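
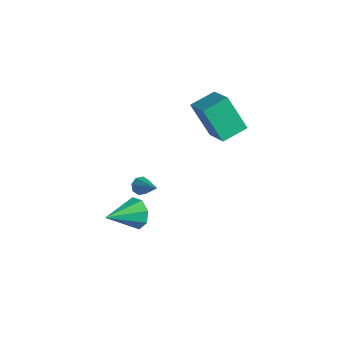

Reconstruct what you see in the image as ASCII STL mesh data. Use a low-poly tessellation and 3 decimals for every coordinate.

solid 
facet normal 0.125 0.899 -0.420
outer loop
vertex 0.881 -2.836 -1.642
vertex 0.221 -3.018 -2.227
vertex 0.261 -2.642 -1.411
endloop
endfacet
facet normal 0.336 -0.046 0.941
outer loop
vertex 0.881 -2.836 -1.642
vertex 0.261 -2.642 -1.411
vertex -0.021 -4.762 -1.413
endloop
endfacet
facet normal 0.125 0.899 -0.420
outer loop
vertex 0.261 -2.642 -1.411
vertex 0.221 -3.018 -2.227
vertex -0.381 -2.668 -1.658
endloop
endfacet
facet normal -0.360 0.047 0.932
outer loop
vertex 0.261 -2.642 -1.411
vertex -0.381 -2.668 -1.658
vertex -0.021 -4.762 -1.413
endloop
endfacet
facet normal 0.125 0.899 -0.420
outer loop
vertex -0.381 -2.668 -1.658
vertex 0.221 -3.018 -2.227
vertex -0.671 -2.899 -2.238
endloop
endfacet
facet normal -0.875 -0.095 0.475
outer loop
vertex -0.381 -2.668 -1.658
vertex -0.671 -2.899 -2.238
vertex -0.021 -4.762 -1.413
endloop
endfacet
facet normal 0.125 0.899 -0.420
outer loop
vertex -0.671 -2.899 -2.238
vertex 0.221 -3.018 -2.227
vertex -0.438 -3.2 -2.813
endloop
endfacet
facet normal -0.907 -0.389 -0.164
outer loop
vertex -0.671 -2.899 -2.238
vertex -0.438 -3.2 -2.813
vertex -0.021 -4.762 -1.413
endloop
endfacet
facet normal 0.125 0.899 -0.420
outer loop
vertex -0.438 -3.2 -2.813
vertex 0.221 -3.018 -2.227
vertex 0.181 -3.394 -3.044
endloop
endfacet
facet normal -0.435 -0.663 -0.610
outer loop
vertex -0.438 -3.2 -2.813
vertex 0.181 -3.394 -3.044
vertex -0.021 -4.762 -1.413
endloop
endfacet
facet normal 0.125 0.899 -0.420
outer loop
vertex 0.181 -3.394 -3.044
vertex 0.221 -3.018 -2.227
vertex 0.824 -3.368 -2.797
endloop
endfacet
facet normal 0.261 -0.755 -0.601
outer loop
vertex 0.181 -3.394 -3.044
vertex 0.824 -3.368 -2.797
vertex -0.021 -4.762 -1.413
endloop
endfacet
facet normal 0.125 0.899 -0.420
outer loop
vertex 0.824 -3.368 -2.797
vertex 0.221 -3.018 -2.227
vertex 1.113 -3.137 -2.216
endloop
endfacet
facet normal 0.777 -0.613 -0.143
outer loop
vertex 0.824 -3.368 -2.797
vertex 1.113 -3.137 -2.216
vertex -0.021 -4.762 -1.413
endloop
endfacet
facet normal 0.125 0.899 -0.421
outer loop
vertex 1.113 -3.137 -2.216
vertex 0.221 -3.018 -2.227
vertex 0.881 -2.836 -1.642
endloop
endfacet
facet normal 0.808 -0.320 0.494
outer loop
vertex 1.113 -3.137 -2.216
vertex 0.881 -2.836 -1.642
vertex -0.021 -4.762 -1.413
endloop
endfacet
facet normal -0.793 0.111 -0.599
outer loop
vertex 0.355 -2.929 -0.667
vertex 0.149 -2.59 -0.331
vertex 0.465 -2.554 -0.743
endloop
endfacet
facet normal 0.744 -0.335 -0.578
outer loop
vertex 0.355 -2.929 -0.667
vertex 0.465 -2.554 -0.743
vertex 1.451 -2.77 0.651
endloop
endfacet
facet normal -0.793 0.110 -0.599
outer loop
vertex 0.465 -2.554 -0.743
vertex 0.149 -2.59 -0.331
vertex 0.389 -2.2 -0.577
endloop
endfacet
facet normal 0.777 0.396 -0.489
outer loop
vertex 0.465 -2.554 -0.743
vertex 0.389 -2.2 -0.577
vertex 1.451 -2.77 0.651
endloop
endfacet
facet normal -0.793 0.110 -0.599
outer loop
vertex 0.389 -2.2 -0.577
vertex 0.149 -2.59 -0.331
vertex 0.173 -2.074 -0.268
endloop
endfacet
facet normal 0.487 0.873 -0.016
outer loop
vertex 0.389 -2.2 -0.577
vertex 0.173 -2.074 -0.268
vertex 1.451 -2.77 0.651
endloop
endfacet
facet normal -0.794 0.110 -0.598
outer loop
vertex 0.173 -2.074 -0.268
vertex 0.149 -2.59 -0.331
vertex -0.057 -2.25 0.005
endloop
endfacet
facet normal 0.042 0.823 0.566
outer loop
vertex 0.173 -2.074 -0.268
vertex -0.057 -2.25 0.005
vertex 1.451 -2.77 0.651
endloop
endfacet
facet normal -0.794 0.110 -0.598
outer loop
vertex -0.057 -2.25 0.005
vertex 0.149 -2.59 -0.331
vertex -0.166 -2.625 0.081
endloop
endfacet
facet normal -0.298 0.272 0.915
outer loop
vertex -0.057 -2.25 0.005
vertex -0.166 -2.625 0.081
vertex 1.451 -2.77 0.651
endloop
endfacet
facet normal -0.794 0.110 -0.598
outer loop
vertex -0.166 -2.625 0.081
vertex 0.149 -2.59 -0.331
vertex -0.091 -2.979 -0.084
endloop
endfacet
facet normal -0.332 -0.455 0.826
outer loop
vertex -0.166 -2.625 0.081
vertex -0.091 -2.979 -0.084
vertex 1.451 -2.77 0.651
endloop
endfacet
facet normal -0.794 0.110 -0.598
outer loop
vertex -0.091 -2.979 -0.084
vertex 0.149 -2.59 -0.331
vertex 0.125 -3.105 -0.394
endloop
endfacet
facet normal -0.041 -0.935 0.352
outer loop
vertex -0.091 -2.979 -0.084
vertex 0.125 -3.105 -0.394
vertex 1.451 -2.77 0.651
endloop
endfacet
facet normal -0.794 0.110 -0.598
outer loop
vertex 0.125 -3.105 -0.394
vertex 0.149 -2.59 -0.331
vertex 0.355 -2.929 -0.667
endloop
endfacet
facet normal 0.405 -0.885 -0.230
outer loop
vertex 0.125 -3.105 -0.394
vertex 0.355 -2.929 -0.667
vertex 1.451 -2.77 0.651
endloop
endfacet
facet normal -0.780 0.323 -0.536
outer loop
vertex -0.045 0.864 3.557
vertex 0.26 2.184 3.908
vertex 1.145 1.025 1.92
endloop
endfacet
facet normal -0.217 -0.943 -0.251
outer loop
vertex 2.62 0.416 2.932
vertex -0.045 0.864 3.557
vertex 1.145 1.025 1.92
endloop
endfacet
facet normal -0.781 0.322 -0.535
outer loop
vertex 1.145 1.025 1.92
vertex 0.26 2.184 3.908
vertex 1.45 2.346 2.271
endloop
endfacet
facet normal 0.586 0.079 -0.806
outer loop
vertex 1.45 2.346 2.271
vertex 2.62 0.416 2.932
vertex 1.145 1.025 1.92
endloop
endfacet
facet normal -0.586 -0.079 0.806
outer loop
vertex -0.045 0.864 3.557
vertex 1.735 1.575 4.92
vertex 0.26 2.184 3.908
endloop
endfacet
facet normal -0.218 -0.943 -0.251
outer loop
vertex 1.43 0.254 4.569
vertex -0.045 0.864 3.557
vertex 2.62 0.416 2.932
endloop
endfacet
facet normal -0.586 -0.079 0.806
outer loop
vertex 1.43 0.254 4.569
vertex 1.735 1.575 4.92
vertex -0.045 0.864 3.557
endloop
endfacet
facet normal 0.217 0.943 0.251
outer loop
vertex 0.26 2.184 3.908
vertex 1.735 1.575 4.92
vertex 1.45 2.346 2.271
endloop
endfacet
facet normal 0.586 0.079 -0.806
outer loop
vertex 2.925 1.736 3.283
vertex 2.62 0.416 2.932
vertex 1.45 2.346 2.271
endloop
endfacet
facet normal 0.218 0.943 0.251
outer loop
vertex 1.45 2.346 2.271
vertex 1.735 1.575 4.92
vertex 2.925 1.736 3.283
endloop
endfacet
facet normal 0.780 -0.323 0.535
outer loop
vertex 2.925 1.736 3.283
vertex 1.43 0.254 4.569
vertex 2.62 0.416 2.932
endloop
endfacet
facet normal 0.780 -0.323 0.536
outer loop
vertex 1.735 1.575 4.92
vertex 1.43 0.254 4.569
vertex 2.925 1.736 3.283
endloop
endfacet

endsolid


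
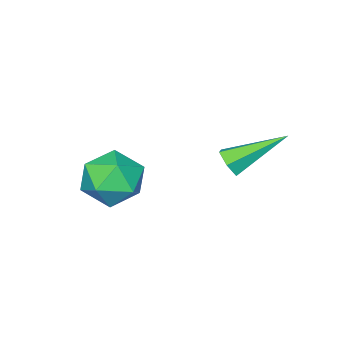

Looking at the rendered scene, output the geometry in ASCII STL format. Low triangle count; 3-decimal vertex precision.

solid 
facet normal -0.187 0.824 0.535
outer loop
vertex 1.851 0.043 -0.005
vertex 0.934 -0.446 0.427
vertex 1.928 -0.556 0.944
endloop
endfacet
facet normal 0.514 0.744 0.428
outer loop
vertex 1.851 0.043 -0.005
vertex 1.928 -0.556 0.944
vertex 2.722 -0.65 0.153
endloop
endfacet
facet normal 0.629 0.727 -0.276
outer loop
vertex 1.851 0.043 -0.005
vertex 2.722 -0.65 0.153
vertex 2.22 -0.598 -0.853
endloop
endfacet
facet normal -0.002 0.797 -0.604
outer loop
vertex 1.851 0.043 -0.005
vertex 2.22 -0.598 -0.853
vertex 1.115 -0.472 -0.683
endloop
endfacet
facet normal -0.505 0.857 -0.102
outer loop
vertex 1.851 0.043 -0.005
vertex 1.115 -0.472 -0.683
vertex 0.934 -0.446 0.427
endloop
endfacet
facet normal 0.708 0.112 0.697
outer loop
vertex 2.722 -0.65 0.153
vertex 1.928 -0.556 0.944
vertex 2.345 -1.568 0.683
endloop
endfacet
facet normal -0.427 0.242 0.872
outer loop
vertex 1.928 -0.556 0.944
vertex 0.934 -0.446 0.427
vertex 1.24 -1.442 0.853
endloop
endfacet
facet normal -0.942 0.294 -0.161
outer loop
vertex 0.934 -0.446 0.427
vertex 1.115 -0.472 -0.683
vertex 0.738 -1.39 -0.153
endloop
endfacet
facet normal -0.127 0.198 -0.972
outer loop
vertex 1.115 -0.472 -0.683
vertex 2.22 -0.598 -0.853
vertex 1.532 -1.484 -0.944
endloop
endfacet
facet normal 0.893 0.086 -0.441
outer loop
vertex 2.22 -0.598 -0.853
vertex 2.722 -0.65 0.153
vertex 2.526 -1.594 -0.427
endloop
endfacet
facet normal 0.002 -0.797 0.604
outer loop
vertex 1.609 -2.083 0.005
vertex 2.345 -1.568 0.683
vertex 1.24 -1.442 0.853
endloop
endfacet
facet normal -0.629 -0.727 0.276
outer loop
vertex 1.609 -2.083 0.005
vertex 1.24 -1.442 0.853
vertex 0.738 -1.39 -0.153
endloop
endfacet
facet normal -0.514 -0.744 -0.428
outer loop
vertex 1.609 -2.083 0.005
vertex 0.738 -1.39 -0.153
vertex 1.532 -1.484 -0.944
endloop
endfacet
facet normal 0.187 -0.824 -0.535
outer loop
vertex 1.609 -2.083 0.005
vertex 1.532 -1.484 -0.944
vertex 2.526 -1.594 -0.427
endloop
endfacet
facet normal 0.505 -0.857 0.102
outer loop
vertex 1.609 -2.083 0.005
vertex 2.526 -1.594 -0.427
vertex 2.345 -1.568 0.683
endloop
endfacet
facet normal 0.127 -0.198 0.972
outer loop
vertex 1.24 -1.442 0.853
vertex 2.345 -1.568 0.683
vertex 1.928 -0.556 0.944
endloop
endfacet
facet normal -0.893 -0.086 0.441
outer loop
vertex 0.738 -1.39 -0.153
vertex 1.24 -1.442 0.853
vertex 0.934 -0.446 0.427
endloop
endfacet
facet normal -0.708 -0.112 -0.697
outer loop
vertex 1.532 -1.484 -0.944
vertex 0.738 -1.39 -0.153
vertex 1.115 -0.472 -0.683
endloop
endfacet
facet normal 0.427 -0.242 -0.872
outer loop
vertex 2.526 -1.594 -0.427
vertex 1.532 -1.484 -0.944
vertex 2.22 -0.598 -0.853
endloop
endfacet
facet normal 0.942 -0.294 0.161
outer loop
vertex 2.345 -1.568 0.683
vertex 2.526 -1.594 -0.427
vertex 2.722 -0.65 0.153
endloop
endfacet
facet normal 0.701 -0.508 -0.501
outer loop
vertex -0.667 1.148 1.127
vertex -0.908 1.319 0.616
vertex -0.488 1.648 0.87
endloop
endfacet
facet normal 0.461 0.269 0.845
outer loop
vertex -0.667 1.148 1.127
vertex -0.488 1.648 0.87
vertex -2.372 2.381 1.664
endloop
endfacet
facet normal 0.701 -0.508 -0.501
outer loop
vertex -0.488 1.648 0.87
vertex -0.908 1.319 0.616
vertex -0.729 1.819 0.359
endloop
endfacet
facet normal 0.402 0.909 0.115
outer loop
vertex -0.488 1.648 0.87
vertex -0.729 1.819 0.359
vertex -2.372 2.381 1.664
endloop
endfacet
facet normal 0.700 -0.508 -0.501
outer loop
vertex -0.729 1.819 0.359
vertex -0.908 1.319 0.616
vertex -1.148 1.491 0.106
endloop
endfacet
facet normal -0.225 0.759 -0.611
outer loop
vertex -0.729 1.819 0.359
vertex -1.148 1.491 0.106
vertex -2.372 2.381 1.664
endloop
endfacet
facet normal 0.700 -0.508 -0.501
outer loop
vertex -1.148 1.491 0.106
vertex -0.908 1.319 0.616
vertex -1.327 0.991 0.363
endloop
endfacet
facet normal -0.794 -0.028 -0.608
outer loop
vertex -1.148 1.491 0.106
vertex -1.327 0.991 0.363
vertex -2.372 2.381 1.664
endloop
endfacet
facet normal 0.700 -0.508 -0.501
outer loop
vertex -1.327 0.991 0.363
vertex -0.908 1.319 0.616
vertex -1.086 0.819 0.874
endloop
endfacet
facet normal -0.735 -0.667 0.122
outer loop
vertex -1.327 0.991 0.363
vertex -1.086 0.819 0.874
vertex -2.372 2.381 1.664
endloop
endfacet
facet normal 0.701 -0.508 -0.501
outer loop
vertex -1.086 0.819 0.874
vertex -0.908 1.319 0.616
vertex -0.667 1.148 1.127
endloop
endfacet
facet normal -0.107 -0.517 0.849
outer loop
vertex -1.086 0.819 0.874
vertex -0.667 1.148 1.127
vertex -2.372 2.381 1.664
endloop
endfacet

endsolid


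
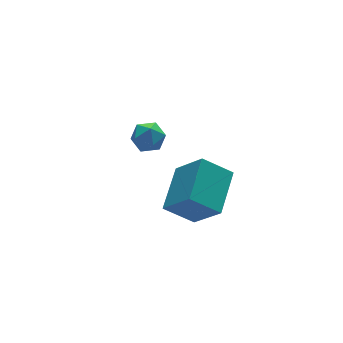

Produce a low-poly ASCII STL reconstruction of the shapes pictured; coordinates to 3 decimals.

solid 
facet normal -0.466 -0.570 0.677
outer loop
vertex -2.88 1.977 1.747
vertex -2.358 1.341 1.571
vertex -2.159 1.894 2.173
endloop
endfacet
facet normal -0.495 0.118 0.861
outer loop
vertex -2.88 1.977 1.747
vertex -2.159 1.894 2.173
vertex -2.414 2.655 1.922
endloop
endfacet
facet normal -0.815 0.475 0.332
outer loop
vertex -2.88 1.977 1.747
vertex -2.414 2.655 1.922
vertex -2.77 2.573 1.164
endloop
endfacet
facet normal -0.984 0.007 -0.179
outer loop
vertex -2.88 1.977 1.747
vertex -2.77 2.573 1.164
vertex -2.736 1.761 0.947
endloop
endfacet
facet normal -0.768 -0.640 0.035
outer loop
vertex -2.88 1.977 1.747
vertex -2.736 1.761 0.947
vertex -2.358 1.341 1.571
endloop
endfacet
facet normal 0.174 0.361 0.916
outer loop
vertex -2.414 2.655 1.922
vertex -2.159 1.894 2.173
vertex -1.604 2.439 1.853
endloop
endfacet
facet normal 0.222 -0.754 0.619
outer loop
vertex -2.159 1.894 2.173
vertex -2.358 1.341 1.571
vertex -1.57 1.627 1.636
endloop
endfacet
facet normal -0.267 -0.867 -0.422
outer loop
vertex -2.358 1.341 1.571
vertex -2.736 1.761 0.947
vertex -1.926 1.545 0.878
endloop
endfacet
facet normal -0.617 0.179 -0.766
outer loop
vertex -2.736 1.761 0.947
vertex -2.77 2.573 1.164
vertex -2.181 2.306 0.627
endloop
endfacet
facet normal -0.345 0.937 0.061
outer loop
vertex -2.77 2.573 1.164
vertex -2.414 2.655 1.922
vertex -1.982 2.859 1.229
endloop
endfacet
facet normal 0.984 -0.007 0.179
outer loop
vertex -1.46 2.223 1.053
vertex -1.604 2.439 1.853
vertex -1.57 1.627 1.636
endloop
endfacet
facet normal 0.815 -0.475 -0.332
outer loop
vertex -1.46 2.223 1.053
vertex -1.57 1.627 1.636
vertex -1.926 1.545 0.878
endloop
endfacet
facet normal 0.495 -0.118 -0.861
outer loop
vertex -1.46 2.223 1.053
vertex -1.926 1.545 0.878
vertex -2.181 2.306 0.627
endloop
endfacet
facet normal 0.466 0.570 -0.677
outer loop
vertex -1.46 2.223 1.053
vertex -2.181 2.306 0.627
vertex -1.982 2.859 1.229
endloop
endfacet
facet normal 0.768 0.640 -0.035
outer loop
vertex -1.46 2.223 1.053
vertex -1.982 2.859 1.229
vertex -1.604 2.439 1.853
endloop
endfacet
facet normal 0.617 -0.179 0.766
outer loop
vertex -1.57 1.627 1.636
vertex -1.604 2.439 1.853
vertex -2.159 1.894 2.173
endloop
endfacet
facet normal 0.345 -0.937 -0.061
outer loop
vertex -1.926 1.545 0.878
vertex -1.57 1.627 1.636
vertex -2.358 1.341 1.571
endloop
endfacet
facet normal -0.174 -0.361 -0.916
outer loop
vertex -2.181 2.306 0.627
vertex -1.926 1.545 0.878
vertex -2.736 1.761 0.947
endloop
endfacet
facet normal -0.222 0.754 -0.619
outer loop
vertex -1.982 2.859 1.229
vertex -2.181 2.306 0.627
vertex -2.77 2.573 1.164
endloop
endfacet
facet normal 0.267 0.867 0.422
outer loop
vertex -1.604 2.439 1.853
vertex -1.982 2.859 1.229
vertex -2.414 2.655 1.922
endloop
endfacet
facet normal -0.674 -0.672 -0.306
outer loop
vertex -3.388 -3.446 2.69
vertex -3.919 -2.223 1.173
vertex -2.29 -4.123 1.76
endloop
endfacet
facet normal 0.263 -0.605 0.751
outer loop
vertex -0.821 -2.657 2.427
vertex -3.388 -3.446 2.69
vertex -2.29 -4.123 1.76
endloop
endfacet
facet normal -0.674 -0.672 -0.306
outer loop
vertex -2.29 -4.123 1.76
vertex -3.919 -2.223 1.173
vertex -2.822 -2.9 0.243
endloop
endfacet
facet normal 0.690 -0.426 -0.585
outer loop
vertex -2.822 -2.9 0.243
vertex -0.821 -2.657 2.427
vertex -2.29 -4.123 1.76
endloop
endfacet
facet normal -0.690 0.426 0.585
outer loop
vertex -3.388 -3.446 2.69
vertex -2.45 -0.757 1.84
vertex -3.919 -2.223 1.173
endloop
endfacet
facet normal 0.263 -0.606 0.751
outer loop
vertex -1.918 -1.98 3.357
vertex -3.388 -3.446 2.69
vertex -0.821 -2.657 2.427
endloop
endfacet
facet normal -0.690 0.426 0.585
outer loop
vertex -1.918 -1.98 3.357
vertex -2.45 -0.757 1.84
vertex -3.388 -3.446 2.69
endloop
endfacet
facet normal -0.263 0.605 -0.751
outer loop
vertex -3.919 -2.223 1.173
vertex -2.45 -0.757 1.84
vertex -2.822 -2.9 0.243
endloop
endfacet
facet normal 0.690 -0.426 -0.585
outer loop
vertex -1.352 -1.434 0.91
vertex -0.821 -2.657 2.427
vertex -2.822 -2.9 0.243
endloop
endfacet
facet normal -0.263 0.605 -0.751
outer loop
vertex -2.822 -2.9 0.243
vertex -2.45 -0.757 1.84
vertex -1.352 -1.434 0.91
endloop
endfacet
facet normal 0.674 0.672 0.306
outer loop
vertex -1.352 -1.434 0.91
vertex -1.918 -1.98 3.357
vertex -0.821 -2.657 2.427
endloop
endfacet
facet normal 0.674 0.673 0.306
outer loop
vertex -2.45 -0.757 1.84
vertex -1.918 -1.98 3.357
vertex -1.352 -1.434 0.91
endloop
endfacet

endsolid


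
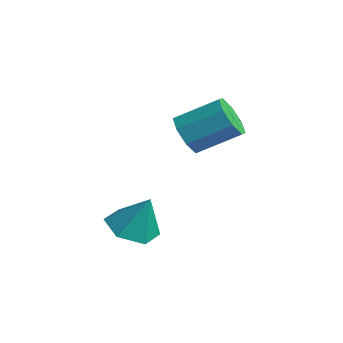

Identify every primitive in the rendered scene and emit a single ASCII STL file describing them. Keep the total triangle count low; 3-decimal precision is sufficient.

solid 
facet normal -0.474 -0.722 -0.503
outer loop
vertex 2.072 1.796 0.621
vertex 1.829 1.505 1.268
vertex 1.567 2.014 0.784
endloop
endfacet
facet normal -0.014 0.577 -0.816
outer loop
vertex 2.072 1.796 0.621
vertex 1.567 2.014 0.784
vertex 2.774 2.865 1.365
endloop
endfacet
facet normal -0.014 0.577 -0.817
outer loop
vertex 2.774 2.865 1.365
vertex 1.567 2.014 0.784
vertex 2.269 3.084 1.528
endloop
endfacet
facet normal 0.475 0.722 0.502
outer loop
vertex 2.774 2.865 1.365
vertex 2.269 3.084 1.528
vertex 2.531 2.575 2.012
endloop
endfacet
facet normal -0.475 -0.722 -0.503
outer loop
vertex 1.567 2.014 0.784
vertex 1.829 1.505 1.268
vertex 1.215 1.935 1.23
endloop
endfacet
facet normal -0.631 0.677 -0.378
outer loop
vertex 1.567 2.014 0.784
vertex 1.215 1.935 1.23
vertex 2.269 3.084 1.528
endloop
endfacet
facet normal -0.632 0.677 -0.377
outer loop
vertex 2.269 3.084 1.528
vertex 1.215 1.935 1.23
vertex 1.917 3.004 1.974
endloop
endfacet
facet normal 0.474 0.723 0.503
outer loop
vertex 2.269 3.084 1.528
vertex 1.917 3.004 1.974
vertex 2.531 2.575 2.012
endloop
endfacet
facet normal -0.475 -0.722 -0.503
outer loop
vertex 1.215 1.935 1.23
vertex 1.829 1.505 1.268
vertex 1.223 1.603 1.699
endloop
endfacet
facet normal -0.880 0.380 0.284
outer loop
vertex 1.215 1.935 1.23
vertex 1.223 1.603 1.699
vertex 1.917 3.004 1.974
endloop
endfacet
facet normal -0.880 0.380 0.283
outer loop
vertex 1.917 3.004 1.974
vertex 1.223 1.603 1.699
vertex 1.925 2.673 2.443
endloop
endfacet
facet normal 0.474 0.723 0.502
outer loop
vertex 1.917 3.004 1.974
vertex 1.925 2.673 2.443
vertex 2.531 2.575 2.012
endloop
endfacet
facet normal -0.474 -0.723 -0.502
outer loop
vertex 1.223 1.603 1.699
vertex 1.829 1.505 1.268
vertex 1.586 1.215 1.915
endloop
endfacet
facet normal -0.612 -0.140 0.778
outer loop
vertex 1.223 1.603 1.699
vertex 1.586 1.215 1.915
vertex 1.925 2.673 2.443
endloop
endfacet
facet normal -0.612 -0.139 0.778
outer loop
vertex 1.925 2.673 2.443
vertex 1.586 1.215 1.915
vertex 2.288 2.284 2.659
endloop
endfacet
facet normal 0.475 0.722 0.503
outer loop
vertex 1.925 2.673 2.443
vertex 2.288 2.284 2.659
vertex 2.531 2.575 2.012
endloop
endfacet
facet normal -0.475 -0.722 -0.502
outer loop
vertex 1.586 1.215 1.915
vertex 1.829 1.505 1.268
vertex 2.091 0.996 1.752
endloop
endfacet
facet normal 0.013 -0.577 0.817
outer loop
vertex 1.586 1.215 1.915
vertex 2.091 0.996 1.752
vertex 2.288 2.284 2.659
endloop
endfacet
facet normal 0.014 -0.577 0.816
outer loop
vertex 2.288 2.284 2.659
vertex 2.091 0.996 1.752
vertex 2.793 2.066 2.496
endloop
endfacet
facet normal 0.474 0.722 0.503
outer loop
vertex 2.288 2.284 2.659
vertex 2.793 2.066 2.496
vertex 2.531 2.575 2.012
endloop
endfacet
facet normal -0.474 -0.723 -0.503
outer loop
vertex 2.091 0.996 1.752
vertex 1.829 1.505 1.268
vertex 2.443 1.076 1.306
endloop
endfacet
facet normal 0.632 -0.677 0.377
outer loop
vertex 2.091 0.996 1.752
vertex 2.443 1.076 1.306
vertex 2.793 2.066 2.496
endloop
endfacet
facet normal 0.631 -0.677 0.378
outer loop
vertex 2.793 2.066 2.496
vertex 2.443 1.076 1.306
vertex 3.145 2.145 2.05
endloop
endfacet
facet normal 0.475 0.722 0.503
outer loop
vertex 2.793 2.066 2.496
vertex 3.145 2.145 2.05
vertex 2.531 2.575 2.012
endloop
endfacet
facet normal -0.474 -0.723 -0.502
outer loop
vertex 2.443 1.076 1.306
vertex 1.829 1.505 1.268
vertex 2.435 1.407 0.837
endloop
endfacet
facet normal 0.880 -0.381 -0.284
outer loop
vertex 2.443 1.076 1.306
vertex 2.435 1.407 0.837
vertex 3.145 2.145 2.05
endloop
endfacet
facet normal 0.880 -0.380 -0.284
outer loop
vertex 3.145 2.145 2.05
vertex 2.435 1.407 0.837
vertex 3.137 2.477 1.581
endloop
endfacet
facet normal 0.475 0.722 0.503
outer loop
vertex 3.145 2.145 2.05
vertex 3.137 2.477 1.581
vertex 2.531 2.575 2.012
endloop
endfacet
facet normal -0.475 -0.722 -0.503
outer loop
vertex 2.435 1.407 0.837
vertex 1.829 1.505 1.268
vertex 2.072 1.796 0.621
endloop
endfacet
facet normal 0.612 0.139 -0.778
outer loop
vertex 2.435 1.407 0.837
vertex 2.072 1.796 0.621
vertex 3.137 2.477 1.581
endloop
endfacet
facet normal 0.612 0.140 -0.778
outer loop
vertex 3.137 2.477 1.581
vertex 2.072 1.796 0.621
vertex 2.774 2.865 1.365
endloop
endfacet
facet normal 0.474 0.723 0.502
outer loop
vertex 3.137 2.477 1.581
vertex 2.774 2.865 1.365
vertex 2.531 2.575 2.012
endloop
endfacet
facet normal -0.328 -0.247 -0.912
outer loop
vertex 2.487 0.174 -2.019
vertex 2.08 -0.496 -1.691
vertex 1.684 0.254 -1.752
endloop
endfacet
facet normal 0.165 0.964 0.207
outer loop
vertex 2.487 0.174 -2.019
vertex 1.684 0.254 -1.752
vertex 2.52 -0.164 -0.469
endloop
endfacet
facet normal -0.329 -0.248 -0.911
outer loop
vertex 1.684 0.254 -1.752
vertex 2.08 -0.496 -1.691
vertex 1.277 -0.416 -1.423
endloop
endfacet
facet normal -0.555 0.613 0.562
outer loop
vertex 1.684 0.254 -1.752
vertex 1.277 -0.416 -1.423
vertex 2.52 -0.164 -0.469
endloop
endfacet
facet normal -0.329 -0.248 -0.911
outer loop
vertex 1.277 -0.416 -1.423
vertex 2.08 -0.496 -1.691
vertex 1.673 -1.166 -1.362
endloop
endfacet
facet normal -0.562 -0.232 0.794
outer loop
vertex 1.277 -0.416 -1.423
vertex 1.673 -1.166 -1.362
vertex 2.52 -0.164 -0.469
endloop
endfacet
facet normal -0.329 -0.248 -0.911
outer loop
vertex 1.673 -1.166 -1.362
vertex 2.08 -0.496 -1.691
vertex 2.476 -1.246 -1.63
endloop
endfacet
facet normal 0.152 -0.726 0.671
outer loop
vertex 1.673 -1.166 -1.362
vertex 2.476 -1.246 -1.63
vertex 2.52 -0.164 -0.469
endloop
endfacet
facet normal -0.328 -0.247 -0.912
outer loop
vertex 2.476 -1.246 -1.63
vertex 2.08 -0.496 -1.691
vertex 2.883 -0.576 -1.958
endloop
endfacet
facet normal 0.872 -0.375 0.316
outer loop
vertex 2.476 -1.246 -1.63
vertex 2.883 -0.576 -1.958
vertex 2.52 -0.164 -0.469
endloop
endfacet
facet normal -0.328 -0.247 -0.912
outer loop
vertex 2.883 -0.576 -1.958
vertex 2.08 -0.496 -1.691
vertex 2.487 0.174 -2.019
endloop
endfacet
facet normal 0.878 0.471 0.084
outer loop
vertex 2.883 -0.576 -1.958
vertex 2.487 0.174 -2.019
vertex 2.52 -0.164 -0.469
endloop
endfacet

endsolid


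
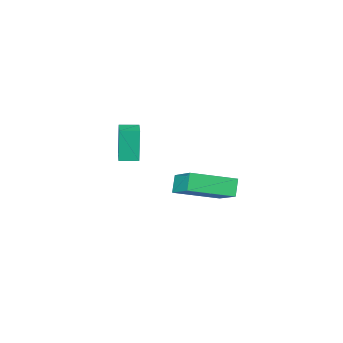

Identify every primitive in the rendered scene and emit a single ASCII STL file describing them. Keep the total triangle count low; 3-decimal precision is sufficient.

solid 
facet normal -0.864 0.502 -0.032
outer loop
vertex 0.57 -3.071 2.262
vertex 1.057 -2.222 2.416
vertex 0.757 -2.861 0.515
endloop
endfacet
facet normal -0.492 -0.856 -0.156
outer loop
vertex 1.543 -3.318 0.544
vertex 0.57 -3.071 2.262
vertex 0.757 -2.861 0.515
endloop
endfacet
facet normal -0.865 0.501 -0.032
outer loop
vertex 0.757 -2.861 0.515
vertex 1.057 -2.222 2.416
vertex 1.243 -2.013 0.669
endloop
endfacet
facet normal 0.106 0.119 -0.987
outer loop
vertex 1.243 -2.013 0.669
vertex 1.543 -3.318 0.544
vertex 0.757 -2.861 0.515
endloop
endfacet
facet normal -0.105 -0.119 0.987
outer loop
vertex 0.57 -3.071 2.262
vertex 1.843 -2.679 2.445
vertex 1.057 -2.222 2.416
endloop
endfacet
facet normal -0.491 -0.857 -0.155
outer loop
vertex 1.357 -3.527 2.291
vertex 0.57 -3.071 2.262
vertex 1.543 -3.318 0.544
endloop
endfacet
facet normal -0.105 -0.119 0.987
outer loop
vertex 1.357 -3.527 2.291
vertex 1.843 -2.679 2.445
vertex 0.57 -3.071 2.262
endloop
endfacet
facet normal 0.492 0.857 0.155
outer loop
vertex 1.057 -2.222 2.416
vertex 1.843 -2.679 2.445
vertex 1.243 -2.013 0.669
endloop
endfacet
facet normal 0.105 0.119 -0.987
outer loop
vertex 2.03 -2.469 0.698
vertex 1.543 -3.318 0.544
vertex 1.243 -2.013 0.669
endloop
endfacet
facet normal 0.491 0.857 0.156
outer loop
vertex 1.243 -2.013 0.669
vertex 1.843 -2.679 2.445
vertex 2.03 -2.469 0.698
endloop
endfacet
facet normal 0.864 -0.502 0.032
outer loop
vertex 2.03 -2.469 0.698
vertex 1.357 -3.527 2.291
vertex 1.543 -3.318 0.544
endloop
endfacet
facet normal 0.865 -0.501 0.032
outer loop
vertex 1.843 -2.679 2.445
vertex 1.357 -3.527 2.291
vertex 2.03 -2.469 0.698
endloop
endfacet
facet normal -0.889 0.363 -0.279
outer loop
vertex -0.338 3.308 1.69
vertex 0.063 3.717 0.945
vertex -0.674 1.644 0.595
endloop
endfacet
facet normal -0.427 -0.435 0.793
outer loop
vertex 1.237 0.863 1.195
vertex -0.338 3.308 1.69
vertex -0.674 1.644 0.595
endloop
endfacet
facet normal -0.889 0.363 -0.279
outer loop
vertex -0.674 1.644 0.595
vertex 0.063 3.717 0.945
vertex -0.273 2.053 -0.15
endloop
endfacet
facet normal -0.167 -0.824 -0.542
outer loop
vertex -0.273 2.053 -0.15
vertex 1.237 0.863 1.195
vertex -0.674 1.644 0.595
endloop
endfacet
facet normal 0.167 0.824 0.542
outer loop
vertex -0.338 3.308 1.69
vertex 1.974 2.936 1.545
vertex 0.063 3.717 0.945
endloop
endfacet
facet normal -0.427 -0.435 0.793
outer loop
vertex 1.573 2.527 2.29
vertex -0.338 3.308 1.69
vertex 1.237 0.863 1.195
endloop
endfacet
facet normal 0.167 0.824 0.542
outer loop
vertex 1.573 2.527 2.29
vertex 1.974 2.936 1.545
vertex -0.338 3.308 1.69
endloop
endfacet
facet normal 0.427 0.435 -0.793
outer loop
vertex 0.063 3.717 0.945
vertex 1.974 2.936 1.545
vertex -0.273 2.053 -0.15
endloop
endfacet
facet normal -0.167 -0.824 -0.542
outer loop
vertex 1.638 1.272 0.45
vertex 1.237 0.863 1.195
vertex -0.273 2.053 -0.15
endloop
endfacet
facet normal 0.427 0.435 -0.793
outer loop
vertex -0.273 2.053 -0.15
vertex 1.974 2.936 1.545
vertex 1.638 1.272 0.45
endloop
endfacet
facet normal 0.889 -0.363 0.279
outer loop
vertex 1.638 1.272 0.45
vertex 1.573 2.527 2.29
vertex 1.237 0.863 1.195
endloop
endfacet
facet normal 0.889 -0.363 0.279
outer loop
vertex 1.974 2.936 1.545
vertex 1.573 2.527 2.29
vertex 1.638 1.272 0.45
endloop
endfacet

endsolid


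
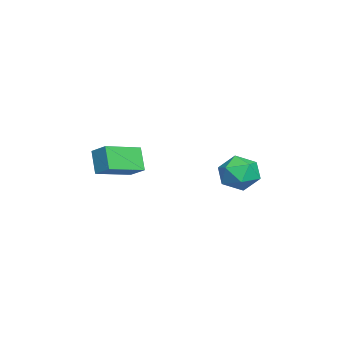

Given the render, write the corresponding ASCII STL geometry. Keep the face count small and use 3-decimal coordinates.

solid 
facet normal -0.412 0.906 -0.092
outer loop
vertex 0.865 3.331 -1.87
vertex -0.139 2.837 -2.238
vertex 0.035 3.033 -1.089
endloop
endfacet
facet normal 0.078 0.901 0.427
outer loop
vertex 0.865 3.331 -1.87
vertex 0.035 3.033 -1.089
vertex 1.169 2.822 -0.852
endloop
endfacet
facet normal 0.700 0.700 0.141
outer loop
vertex 0.865 3.331 -1.87
vertex 1.169 2.822 -0.852
vertex 1.696 2.496 -1.853
endloop
endfacet
facet normal 0.595 0.581 -0.555
outer loop
vertex 0.865 3.331 -1.87
vertex 1.696 2.496 -1.853
vertex 0.888 2.505 -2.71
endloop
endfacet
facet normal -0.092 0.709 -0.699
outer loop
vertex 0.865 3.331 -1.87
vertex 0.888 2.505 -2.71
vertex -0.139 2.837 -2.238
endloop
endfacet
facet normal -0.113 0.409 0.906
outer loop
vertex 1.169 2.822 -0.852
vertex 0.035 3.033 -1.089
vertex 0.352 2.015 -0.59
endloop
endfacet
facet normal -0.906 0.418 0.066
outer loop
vertex 0.035 3.033 -1.089
vertex -0.139 2.837 -2.238
vertex -0.456 2.024 -1.447
endloop
endfacet
facet normal -0.390 0.097 -0.916
outer loop
vertex -0.139 2.837 -2.238
vertex 0.888 2.505 -2.71
vertex 0.071 1.698 -2.448
endloop
endfacet
facet normal 0.723 -0.110 -0.682
outer loop
vertex 0.888 2.505 -2.71
vertex 1.696 2.496 -1.853
vertex 1.205 1.487 -2.211
endloop
endfacet
facet normal 0.893 0.083 0.443
outer loop
vertex 1.696 2.496 -1.853
vertex 1.169 2.822 -0.852
vertex 1.379 1.683 -1.062
endloop
endfacet
facet normal -0.595 -0.581 0.555
outer loop
vertex 0.375 1.189 -1.43
vertex 0.352 2.015 -0.59
vertex -0.456 2.024 -1.447
endloop
endfacet
facet normal -0.700 -0.700 -0.141
outer loop
vertex 0.375 1.189 -1.43
vertex -0.456 2.024 -1.447
vertex 0.071 1.698 -2.448
endloop
endfacet
facet normal -0.078 -0.901 -0.427
outer loop
vertex 0.375 1.189 -1.43
vertex 0.071 1.698 -2.448
vertex 1.205 1.487 -2.211
endloop
endfacet
facet normal 0.412 -0.906 0.092
outer loop
vertex 0.375 1.189 -1.43
vertex 1.205 1.487 -2.211
vertex 1.379 1.683 -1.062
endloop
endfacet
facet normal 0.092 -0.709 0.699
outer loop
vertex 0.375 1.189 -1.43
vertex 1.379 1.683 -1.062
vertex 0.352 2.015 -0.59
endloop
endfacet
facet normal -0.723 0.110 0.682
outer loop
vertex -0.456 2.024 -1.447
vertex 0.352 2.015 -0.59
vertex 0.035 3.033 -1.089
endloop
endfacet
facet normal -0.893 -0.083 -0.443
outer loop
vertex 0.071 1.698 -2.448
vertex -0.456 2.024 -1.447
vertex -0.139 2.837 -2.238
endloop
endfacet
facet normal 0.113 -0.409 -0.906
outer loop
vertex 1.205 1.487 -2.211
vertex 0.071 1.698 -2.448
vertex 0.888 2.505 -2.71
endloop
endfacet
facet normal 0.906 -0.418 -0.066
outer loop
vertex 1.379 1.683 -1.062
vertex 1.205 1.487 -2.211
vertex 1.696 2.496 -1.853
endloop
endfacet
facet normal 0.390 -0.097 0.916
outer loop
vertex 0.352 2.015 -0.59
vertex 1.379 1.683 -1.062
vertex 1.169 2.822 -0.852
endloop
endfacet
facet normal -0.516 -0.699 -0.495
outer loop
vertex 1.856 -4.778 -0.142
vertex 0.374 -3.322 -0.654
vertex 2.598 -4.455 -1.37
endloop
endfacet
facet normal 0.693 -0.680 0.239
outer loop
vertex 3.186 -3.658 -0.806
vertex 1.856 -4.778 -0.142
vertex 2.598 -4.455 -1.37
endloop
endfacet
facet normal -0.516 -0.699 -0.495
outer loop
vertex 2.598 -4.455 -1.37
vertex 0.374 -3.322 -0.654
vertex 1.116 -2.999 -1.882
endloop
endfacet
facet normal 0.504 0.219 -0.835
outer loop
vertex 1.116 -2.999 -1.882
vertex 3.186 -3.658 -0.806
vertex 2.598 -4.455 -1.37
endloop
endfacet
facet normal -0.504 -0.219 0.835
outer loop
vertex 1.856 -4.778 -0.142
vertex 0.962 -2.525 -0.09
vertex 0.374 -3.322 -0.654
endloop
endfacet
facet normal 0.693 -0.680 0.239
outer loop
vertex 2.444 -3.981 0.422
vertex 1.856 -4.778 -0.142
vertex 3.186 -3.658 -0.806
endloop
endfacet
facet normal -0.504 -0.219 0.835
outer loop
vertex 2.444 -3.981 0.422
vertex 0.962 -2.525 -0.09
vertex 1.856 -4.778 -0.142
endloop
endfacet
facet normal -0.693 0.680 -0.239
outer loop
vertex 0.374 -3.322 -0.654
vertex 0.962 -2.525 -0.09
vertex 1.116 -2.999 -1.882
endloop
endfacet
facet normal 0.504 0.219 -0.835
outer loop
vertex 1.704 -2.202 -1.318
vertex 3.186 -3.658 -0.806
vertex 1.116 -2.999 -1.882
endloop
endfacet
facet normal -0.693 0.680 -0.239
outer loop
vertex 1.116 -2.999 -1.882
vertex 0.962 -2.525 -0.09
vertex 1.704 -2.202 -1.318
endloop
endfacet
facet normal 0.516 0.699 0.495
outer loop
vertex 1.704 -2.202 -1.318
vertex 2.444 -3.981 0.422
vertex 3.186 -3.658 -0.806
endloop
endfacet
facet normal 0.516 0.699 0.495
outer loop
vertex 0.962 -2.525 -0.09
vertex 2.444 -3.981 0.422
vertex 1.704 -2.202 -1.318
endloop
endfacet

endsolid


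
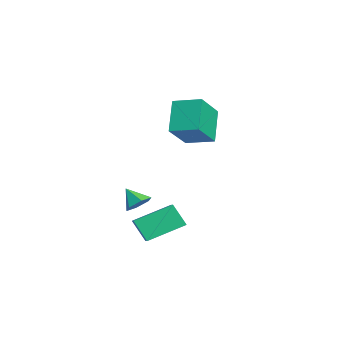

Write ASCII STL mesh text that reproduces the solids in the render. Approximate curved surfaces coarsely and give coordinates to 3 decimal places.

solid 
facet normal 0.501 0.480 -0.720
outer loop
vertex -1.628 0.85 -2.233
vertex -2.262 0.784 -2.718
vertex -2.187 1.422 -2.241
endloop
endfacet
facet normal 0.208 0.217 0.954
outer loop
vertex -1.628 0.85 -2.233
vertex -2.187 1.422 -2.241
vertex -2.898 0.176 -1.802
endloop
endfacet
facet normal 0.501 0.479 -0.720
outer loop
vertex -2.187 1.422 -2.241
vertex -2.262 0.784 -2.718
vertex -2.82 1.357 -2.725
endloop
endfacet
facet normal -0.546 0.538 0.642
outer loop
vertex -2.187 1.422 -2.241
vertex -2.82 1.357 -2.725
vertex -2.898 0.176 -1.802
endloop
endfacet
facet normal 0.501 0.479 -0.720
outer loop
vertex -2.82 1.357 -2.725
vertex -2.262 0.784 -2.718
vertex -2.895 0.719 -3.202
endloop
endfacet
facet normal -0.995 0.092 0.034
outer loop
vertex -2.82 1.357 -2.725
vertex -2.895 0.719 -3.202
vertex -2.898 0.176 -1.802
endloop
endfacet
facet normal 0.502 0.479 -0.721
outer loop
vertex -2.895 0.719 -3.202
vertex -2.262 0.784 -2.718
vertex -2.337 0.146 -3.194
endloop
endfacet
facet normal -0.689 -0.675 -0.263
outer loop
vertex -2.895 0.719 -3.202
vertex -2.337 0.146 -3.194
vertex -2.898 0.176 -1.802
endloop
endfacet
facet normal 0.501 0.479 -0.721
outer loop
vertex -2.337 0.146 -3.194
vertex -2.262 0.784 -2.718
vertex -1.703 0.211 -2.71
endloop
endfacet
facet normal 0.066 -0.997 0.048
outer loop
vertex -2.337 0.146 -3.194
vertex -1.703 0.211 -2.71
vertex -2.898 0.176 -1.802
endloop
endfacet
facet normal 0.501 0.479 -0.721
outer loop
vertex -1.703 0.211 -2.71
vertex -2.262 0.784 -2.718
vertex -1.628 0.85 -2.233
endloop
endfacet
facet normal 0.515 -0.551 0.657
outer loop
vertex -1.703 0.211 -2.71
vertex -1.628 0.85 -2.233
vertex -2.898 0.176 -1.802
endloop
endfacet
facet normal -0.612 0.170 0.773
outer loop
vertex -1.146 2.375 4.836
vertex -0.38 3.759 5.138
vertex -2.517 3.422 3.52
endloop
endfacet
facet normal -0.476 -0.859 -0.188
outer loop
vertex -1.22 3.061 1.882
vertex -1.146 2.375 4.836
vertex -2.517 3.422 3.52
endloop
endfacet
facet normal -0.612 0.170 0.773
outer loop
vertex -2.517 3.422 3.52
vertex -0.38 3.759 5.138
vertex -1.751 4.805 3.822
endloop
endfacet
facet normal -0.632 0.482 -0.607
outer loop
vertex -1.751 4.805 3.822
vertex -1.22 3.061 1.882
vertex -2.517 3.422 3.52
endloop
endfacet
facet normal 0.632 -0.482 0.607
outer loop
vertex -1.146 2.375 4.836
vertex 0.917 3.398 3.5
vertex -0.38 3.759 5.138
endloop
endfacet
facet normal -0.476 -0.859 -0.188
outer loop
vertex 0.151 2.015 3.198
vertex -1.146 2.375 4.836
vertex -1.22 3.061 1.882
endloop
endfacet
facet normal 0.632 -0.482 0.606
outer loop
vertex 0.151 2.015 3.198
vertex 0.917 3.398 3.5
vertex -1.146 2.375 4.836
endloop
endfacet
facet normal 0.476 0.859 0.187
outer loop
vertex -0.38 3.759 5.138
vertex 0.917 3.398 3.5
vertex -1.751 4.805 3.822
endloop
endfacet
facet normal -0.632 0.482 -0.607
outer loop
vertex -0.454 4.445 2.184
vertex -1.22 3.061 1.882
vertex -1.751 4.805 3.822
endloop
endfacet
facet normal 0.476 0.859 0.188
outer loop
vertex -1.751 4.805 3.822
vertex 0.917 3.398 3.5
vertex -0.454 4.445 2.184
endloop
endfacet
facet normal 0.612 -0.170 -0.773
outer loop
vertex -0.454 4.445 2.184
vertex 0.151 2.015 3.198
vertex -1.22 3.061 1.882
endloop
endfacet
facet normal 0.612 -0.170 -0.773
outer loop
vertex 0.917 3.398 3.5
vertex 0.151 2.015 3.198
vertex -0.454 4.445 2.184
endloop
endfacet
facet normal -0.349 -0.420 0.838
outer loop
vertex 3.795 1.717 -0.473
vertex 2.961 1.74 -0.809
vertex 4.087 -0.233 -1.33
endloop
endfacet
facet normal 0.927 -0.025 0.374
outer loop
vertex 4.579 0.36 -2.511
vertex 3.795 1.717 -0.473
vertex 4.087 -0.233 -1.33
endloop
endfacet
facet normal -0.349 -0.420 0.838
outer loop
vertex 4.087 -0.233 -1.33
vertex 2.961 1.74 -0.809
vertex 3.253 -0.21 -1.666
endloop
endfacet
facet normal 0.136 -0.907 -0.399
outer loop
vertex 3.253 -0.21 -1.666
vertex 4.579 0.36 -2.511
vertex 4.087 -0.233 -1.33
endloop
endfacet
facet normal -0.136 0.907 0.399
outer loop
vertex 3.795 1.717 -0.473
vertex 3.453 2.333 -1.99
vertex 2.961 1.74 -0.809
endloop
endfacet
facet normal 0.927 -0.025 0.374
outer loop
vertex 4.287 2.31 -1.654
vertex 3.795 1.717 -0.473
vertex 4.579 0.36 -2.511
endloop
endfacet
facet normal -0.136 0.907 0.399
outer loop
vertex 4.287 2.31 -1.654
vertex 3.453 2.333 -1.99
vertex 3.795 1.717 -0.473
endloop
endfacet
facet normal -0.927 0.025 -0.374
outer loop
vertex 2.961 1.74 -0.809
vertex 3.453 2.333 -1.99
vertex 3.253 -0.21 -1.666
endloop
endfacet
facet normal 0.136 -0.907 -0.399
outer loop
vertex 3.745 0.383 -2.847
vertex 4.579 0.36 -2.511
vertex 3.253 -0.21 -1.666
endloop
endfacet
facet normal -0.927 0.025 -0.374
outer loop
vertex 3.253 -0.21 -1.666
vertex 3.453 2.333 -1.99
vertex 3.745 0.383 -2.847
endloop
endfacet
facet normal 0.349 0.420 -0.838
outer loop
vertex 3.745 0.383 -2.847
vertex 4.287 2.31 -1.654
vertex 4.579 0.36 -2.511
endloop
endfacet
facet normal 0.349 0.420 -0.838
outer loop
vertex 3.453 2.333 -1.99
vertex 4.287 2.31 -1.654
vertex 3.745 0.383 -2.847
endloop
endfacet

endsolid


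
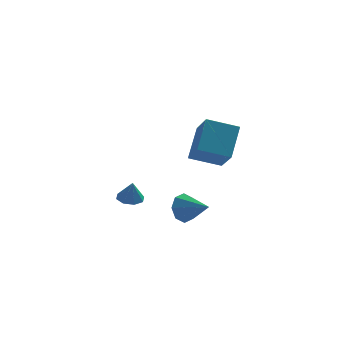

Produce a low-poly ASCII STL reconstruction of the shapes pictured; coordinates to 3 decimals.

solid 
facet normal -0.116 0.245 -0.963
outer loop
vertex -1.04 3.743 -1.812
vertex -1.685 3.527 -1.789
vertex -1.372 4.12 -1.676
endloop
endfacet
facet normal 0.721 0.442 0.534
outer loop
vertex -1.04 3.743 -1.812
vertex -1.372 4.12 -1.676
vertex -1.555 3.253 -0.711
endloop
endfacet
facet normal -0.115 0.244 -0.963
outer loop
vertex -1.372 4.12 -1.676
vertex -1.685 3.527 -1.789
vertex -1.887 4.15 -1.607
endloop
endfacet
facet normal 0.133 0.725 0.676
outer loop
vertex -1.372 4.12 -1.676
vertex -1.887 4.15 -1.607
vertex -1.555 3.253 -0.711
endloop
endfacet
facet normal -0.116 0.244 -0.963
outer loop
vertex -1.887 4.15 -1.607
vertex -1.685 3.527 -1.789
vertex -2.283 3.815 -1.644
endloop
endfacet
facet normal -0.499 0.513 0.698
outer loop
vertex -1.887 4.15 -1.607
vertex -2.283 3.815 -1.644
vertex -1.555 3.253 -0.711
endloop
endfacet
facet normal -0.115 0.245 -0.963
outer loop
vertex -2.283 3.815 -1.644
vertex -1.685 3.527 -1.789
vertex -2.329 3.311 -1.767
endloop
endfacet
facet normal -0.806 -0.070 0.587
outer loop
vertex -2.283 3.815 -1.644
vertex -2.329 3.311 -1.767
vertex -1.555 3.253 -0.711
endloop
endfacet
facet normal -0.115 0.244 -0.963
outer loop
vertex -2.329 3.311 -1.767
vertex -1.685 3.527 -1.789
vertex -1.997 2.934 -1.902
endloop
endfacet
facet normal -0.608 -0.681 0.408
outer loop
vertex -2.329 3.311 -1.767
vertex -1.997 2.934 -1.902
vertex -1.555 3.253 -0.711
endloop
endfacet
facet normal -0.117 0.245 -0.963
outer loop
vertex -1.997 2.934 -1.902
vertex -1.685 3.527 -1.789
vertex -1.482 2.904 -1.972
endloop
endfacet
facet normal -0.020 -0.964 0.266
outer loop
vertex -1.997 2.934 -1.902
vertex -1.482 2.904 -1.972
vertex -1.555 3.253 -0.711
endloop
endfacet
facet normal -0.115 0.245 -0.963
outer loop
vertex -1.482 2.904 -1.972
vertex -1.685 3.527 -1.789
vertex -1.086 3.239 -1.934
endloop
endfacet
facet normal 0.613 -0.752 0.244
outer loop
vertex -1.482 2.904 -1.972
vertex -1.086 3.239 -1.934
vertex -1.555 3.253 -0.711
endloop
endfacet
facet normal -0.116 0.244 -0.963
outer loop
vertex -1.086 3.239 -1.934
vertex -1.685 3.527 -1.789
vertex -1.04 3.743 -1.812
endloop
endfacet
facet normal 0.919 -0.170 0.355
outer loop
vertex -1.086 3.239 -1.934
vertex -1.04 3.743 -1.812
vertex -1.555 3.253 -0.711
endloop
endfacet
facet normal -0.949 -0.047 0.313
outer loop
vertex 1.773 -0.931 4.811
vertex 1.387 0.337 3.829
vertex 1.373 -2.13 3.419
endloop
endfacet
facet normal 0.234 -0.769 0.595
outer loop
vertex 2.853 -2.057 2.931
vertex 1.773 -0.931 4.811
vertex 1.373 -2.13 3.419
endloop
endfacet
facet normal -0.949 -0.047 0.313
outer loop
vertex 1.373 -2.13 3.419
vertex 1.387 0.337 3.829
vertex 0.987 -0.861 2.437
endloop
endfacet
facet normal -0.213 -0.638 -0.740
outer loop
vertex 0.987 -0.861 2.437
vertex 2.853 -2.057 2.931
vertex 1.373 -2.13 3.419
endloop
endfacet
facet normal 0.213 0.638 0.740
outer loop
vertex 1.773 -0.931 4.811
vertex 2.867 0.41 3.341
vertex 1.387 0.337 3.829
endloop
endfacet
facet normal 0.234 -0.769 0.595
outer loop
vertex 3.253 -0.859 4.323
vertex 1.773 -0.931 4.811
vertex 2.853 -2.057 2.931
endloop
endfacet
facet normal 0.213 0.638 0.740
outer loop
vertex 3.253 -0.859 4.323
vertex 2.867 0.41 3.341
vertex 1.773 -0.931 4.811
endloop
endfacet
facet normal -0.234 0.769 -0.595
outer loop
vertex 1.387 0.337 3.829
vertex 2.867 0.41 3.341
vertex 0.987 -0.861 2.437
endloop
endfacet
facet normal -0.213 -0.638 -0.740
outer loop
vertex 2.467 -0.789 1.949
vertex 2.853 -2.057 2.931
vertex 0.987 -0.861 2.437
endloop
endfacet
facet normal -0.234 0.769 -0.595
outer loop
vertex 0.987 -0.861 2.437
vertex 2.867 0.41 3.341
vertex 2.467 -0.789 1.949
endloop
endfacet
facet normal 0.949 0.047 -0.313
outer loop
vertex 2.467 -0.789 1.949
vertex 3.253 -0.859 4.323
vertex 2.853 -2.057 2.931
endloop
endfacet
facet normal 0.949 0.047 -0.313
outer loop
vertex 2.867 0.41 3.341
vertex 3.253 -0.859 4.323
vertex 2.467 -0.789 1.949
endloop
endfacet
facet normal -0.746 0.598 -0.293
outer loop
vertex 1.21 -2.36 -0.64
vertex 0.814 -2.509 0.063
vertex 1.36 -1.951 -0.188
endloop
endfacet
facet normal 0.901 0.128 -0.415
outer loop
vertex 1.21 -2.36 -0.64
vertex 1.36 -1.951 -0.188
vertex 1.866 -3.351 0.477
endloop
endfacet
facet normal -0.746 0.597 -0.295
outer loop
vertex 1.36 -1.951 -0.188
vertex 0.814 -2.509 0.063
vertex 1.19 -1.868 0.41
endloop
endfacet
facet normal 0.889 0.414 0.195
outer loop
vertex 1.36 -1.951 -0.188
vertex 1.19 -1.868 0.41
vertex 1.866 -3.351 0.477
endloop
endfacet
facet normal -0.746 0.597 -0.294
outer loop
vertex 1.19 -1.868 0.41
vertex 0.814 -2.509 0.063
vertex 0.8 -2.161 0.805
endloop
endfacet
facet normal 0.564 0.292 0.773
outer loop
vertex 1.19 -1.868 0.41
vertex 0.8 -2.161 0.805
vertex 1.866 -3.351 0.477
endloop
endfacet
facet normal -0.746 0.598 -0.294
outer loop
vertex 0.8 -2.161 0.805
vertex 0.814 -2.509 0.063
vertex 0.418 -2.657 0.765
endloop
endfacet
facet normal 0.115 -0.167 0.979
outer loop
vertex 0.8 -2.161 0.805
vertex 0.418 -2.657 0.765
vertex 1.866 -3.351 0.477
endloop
endfacet
facet normal -0.746 0.597 -0.295
outer loop
vertex 0.418 -2.657 0.765
vertex 0.814 -2.509 0.063
vertex 0.268 -3.067 0.314
endloop
endfacet
facet normal -0.194 -0.693 0.694
outer loop
vertex 0.418 -2.657 0.765
vertex 0.268 -3.067 0.314
vertex 1.866 -3.351 0.477
endloop
endfacet
facet normal -0.746 0.598 -0.294
outer loop
vertex 0.268 -3.067 0.314
vertex 0.814 -2.509 0.063
vertex 0.438 -3.149 -0.285
endloop
endfacet
facet normal -0.183 -0.980 0.082
outer loop
vertex 0.268 -3.067 0.314
vertex 0.438 -3.149 -0.285
vertex 1.866 -3.351 0.477
endloop
endfacet
facet normal -0.746 0.598 -0.294
outer loop
vertex 0.438 -3.149 -0.285
vertex 0.814 -2.509 0.063
vertex 0.828 -2.857 -0.68
endloop
endfacet
facet normal 0.142 -0.858 -0.494
outer loop
vertex 0.438 -3.149 -0.285
vertex 0.828 -2.857 -0.68
vertex 1.866 -3.351 0.477
endloop
endfacet
facet normal -0.746 0.597 -0.294
outer loop
vertex 0.828 -2.857 -0.68
vertex 0.814 -2.509 0.063
vertex 1.21 -2.36 -0.64
endloop
endfacet
facet normal 0.592 -0.398 -0.701
outer loop
vertex 0.828 -2.857 -0.68
vertex 1.21 -2.36 -0.64
vertex 1.866 -3.351 0.477
endloop
endfacet

endsolid


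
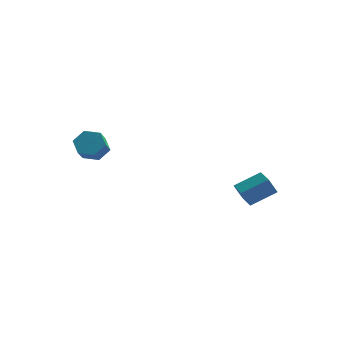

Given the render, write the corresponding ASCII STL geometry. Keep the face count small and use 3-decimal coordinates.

solid 
facet normal -0.237 0.756 -0.609
outer loop
vertex -2.72 -3.039 0.048
vertex -3.638 -3.277 0.11
vertex -3.264 -2.661 0.729
endloop
endfacet
facet normal 0.785 0.519 0.339
outer loop
vertex -2.72 -3.039 0.048
vertex -3.264 -2.661 0.729
vertex -2.385 -4.105 0.907
endloop
endfacet
facet normal 0.785 0.519 0.338
outer loop
vertex -2.385 -4.105 0.907
vertex -3.264 -2.661 0.729
vertex -2.928 -3.727 1.588
endloop
endfacet
facet normal 0.238 -0.756 0.610
outer loop
vertex -2.385 -4.105 0.907
vertex -2.928 -3.727 1.588
vertex -3.302 -4.343 0.97
endloop
endfacet
facet normal -0.238 0.757 -0.609
outer loop
vertex -3.264 -2.661 0.729
vertex -3.638 -3.277 0.11
vertex -4.181 -2.899 0.792
endloop
endfacet
facet normal -0.103 0.604 0.790
outer loop
vertex -3.264 -2.661 0.729
vertex -4.181 -2.899 0.792
vertex -2.928 -3.727 1.588
endloop
endfacet
facet normal -0.102 0.604 0.790
outer loop
vertex -2.928 -3.727 1.588
vertex -4.181 -2.899 0.792
vertex -3.846 -3.965 1.651
endloop
endfacet
facet normal 0.238 -0.756 0.610
outer loop
vertex -2.928 -3.727 1.588
vertex -3.846 -3.965 1.651
vertex -3.302 -4.343 0.97
endloop
endfacet
facet normal -0.238 0.757 -0.609
outer loop
vertex -4.181 -2.899 0.792
vertex -3.638 -3.277 0.11
vertex -4.555 -3.515 0.173
endloop
endfacet
facet normal -0.888 0.085 0.452
outer loop
vertex -4.181 -2.899 0.792
vertex -4.555 -3.515 0.173
vertex -3.846 -3.965 1.651
endloop
endfacet
facet normal -0.888 0.085 0.452
outer loop
vertex -3.846 -3.965 1.651
vertex -4.555 -3.515 0.173
vertex -4.22 -4.581 1.032
endloop
endfacet
facet normal 0.237 -0.756 0.609
outer loop
vertex -3.846 -3.965 1.651
vertex -4.22 -4.581 1.032
vertex -3.302 -4.343 0.97
endloop
endfacet
facet normal -0.238 0.756 -0.610
outer loop
vertex -4.555 -3.515 0.173
vertex -3.638 -3.277 0.11
vertex -4.012 -3.893 -0.508
endloop
endfacet
facet normal -0.785 -0.519 -0.338
outer loop
vertex -4.555 -3.515 0.173
vertex -4.012 -3.893 -0.508
vertex -4.22 -4.581 1.032
endloop
endfacet
facet normal -0.785 -0.520 -0.338
outer loop
vertex -4.22 -4.581 1.032
vertex -4.012 -3.893 -0.508
vertex -3.676 -4.959 0.351
endloop
endfacet
facet normal 0.237 -0.756 0.609
outer loop
vertex -4.22 -4.581 1.032
vertex -3.676 -4.959 0.351
vertex -3.302 -4.343 0.97
endloop
endfacet
facet normal -0.238 0.756 -0.610
outer loop
vertex -4.012 -3.893 -0.508
vertex -3.638 -3.277 0.11
vertex -3.094 -3.655 -0.571
endloop
endfacet
facet normal 0.102 -0.604 -0.790
outer loop
vertex -4.012 -3.893 -0.508
vertex -3.094 -3.655 -0.571
vertex -3.676 -4.959 0.351
endloop
endfacet
facet normal 0.103 -0.604 -0.790
outer loop
vertex -3.676 -4.959 0.351
vertex -3.094 -3.655 -0.571
vertex -2.759 -4.721 0.288
endloop
endfacet
facet normal 0.238 -0.757 0.609
outer loop
vertex -3.676 -4.959 0.351
vertex -2.759 -4.721 0.288
vertex -3.302 -4.343 0.97
endloop
endfacet
facet normal -0.237 0.756 -0.609
outer loop
vertex -3.094 -3.655 -0.571
vertex -3.638 -3.277 0.11
vertex -2.72 -3.039 0.048
endloop
endfacet
facet normal 0.888 -0.085 -0.452
outer loop
vertex -3.094 -3.655 -0.571
vertex -2.72 -3.039 0.048
vertex -2.759 -4.721 0.288
endloop
endfacet
facet normal 0.888 -0.085 -0.452
outer loop
vertex -2.759 -4.721 0.288
vertex -2.72 -3.039 0.048
vertex -2.385 -4.105 0.907
endloop
endfacet
facet normal 0.238 -0.757 0.609
outer loop
vertex -2.759 -4.721 0.288
vertex -2.385 -4.105 0.907
vertex -3.302 -4.343 0.97
endloop
endfacet
facet normal -0.732 0.678 0.069
outer loop
vertex 2.541 1.958 -3.634
vertex 3.703 3.125 -2.769
vertex 2.884 2.442 -4.747
endloop
endfacet
facet normal -0.625 -0.627 -0.465
outer loop
vertex 3.777 1.615 -4.831
vertex 2.541 1.958 -3.634
vertex 2.884 2.442 -4.747
endloop
endfacet
facet normal -0.732 0.678 0.069
outer loop
vertex 2.884 2.442 -4.747
vertex 3.703 3.125 -2.769
vertex 4.046 3.608 -3.881
endloop
endfacet
facet normal 0.272 0.384 -0.882
outer loop
vertex 4.046 3.608 -3.881
vertex 3.777 1.615 -4.831
vertex 2.884 2.442 -4.747
endloop
endfacet
facet normal -0.272 -0.383 0.883
outer loop
vertex 2.541 1.958 -3.634
vertex 4.596 2.298 -2.853
vertex 3.703 3.125 -2.769
endloop
endfacet
facet normal -0.625 -0.627 -0.465
outer loop
vertex 3.434 1.132 -3.719
vertex 2.541 1.958 -3.634
vertex 3.777 1.615 -4.831
endloop
endfacet
facet normal -0.272 -0.385 0.882
outer loop
vertex 3.434 1.132 -3.719
vertex 4.596 2.298 -2.853
vertex 2.541 1.958 -3.634
endloop
endfacet
facet normal 0.625 0.627 0.465
outer loop
vertex 3.703 3.125 -2.769
vertex 4.596 2.298 -2.853
vertex 4.046 3.608 -3.881
endloop
endfacet
facet normal 0.271 0.384 -0.883
outer loop
vertex 4.939 2.782 -3.966
vertex 3.777 1.615 -4.831
vertex 4.046 3.608 -3.881
endloop
endfacet
facet normal 0.625 0.627 0.465
outer loop
vertex 4.046 3.608 -3.881
vertex 4.596 2.298 -2.853
vertex 4.939 2.782 -3.966
endloop
endfacet
facet normal 0.732 -0.678 -0.069
outer loop
vertex 4.939 2.782 -3.966
vertex 3.434 1.132 -3.719
vertex 3.777 1.615 -4.831
endloop
endfacet
facet normal 0.732 -0.678 -0.069
outer loop
vertex 4.596 2.298 -2.853
vertex 3.434 1.132 -3.719
vertex 4.939 2.782 -3.966
endloop
endfacet

endsolid


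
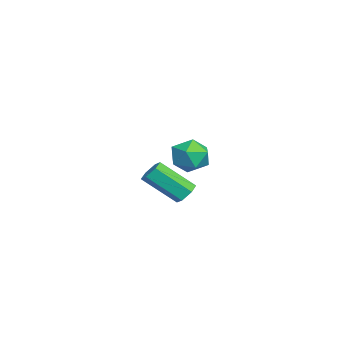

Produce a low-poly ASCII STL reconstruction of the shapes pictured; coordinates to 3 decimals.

solid 
facet normal 0.079 0.756 -0.650
outer loop
vertex 3.198 1.766 -3.757
vertex 2.736 1.916 -3.639
vertex 3.129 2.093 -3.385
endloop
endfacet
facet normal 0.987 0.029 0.157
outer loop
vertex 3.198 1.766 -3.757
vertex 3.129 2.093 -3.385
vertex 3.066 0.533 -2.698
endloop
endfacet
facet normal 0.987 0.030 0.159
outer loop
vertex 3.066 0.533 -2.698
vertex 3.129 2.093 -3.385
vertex 2.996 0.86 -2.326
endloop
endfacet
facet normal -0.083 -0.756 0.649
outer loop
vertex 3.066 0.533 -2.698
vertex 2.996 0.86 -2.326
vertex 2.604 0.684 -2.581
endloop
endfacet
facet normal 0.080 0.755 -0.651
outer loop
vertex 3.129 2.093 -3.385
vertex 2.736 1.916 -3.639
vertex 2.667 2.243 -3.268
endloop
endfacet
facet normal 0.372 0.581 0.724
outer loop
vertex 3.129 2.093 -3.385
vertex 2.667 2.243 -3.268
vertex 2.996 0.86 -2.326
endloop
endfacet
facet normal 0.373 0.581 0.723
outer loop
vertex 2.996 0.86 -2.326
vertex 2.667 2.243 -3.268
vertex 2.534 1.011 -2.209
endloop
endfacet
facet normal -0.083 -0.756 0.649
outer loop
vertex 2.996 0.86 -2.326
vertex 2.534 1.011 -2.209
vertex 2.604 0.684 -2.581
endloop
endfacet
facet normal 0.082 0.755 -0.650
outer loop
vertex 2.667 2.243 -3.268
vertex 2.736 1.916 -3.639
vertex 2.274 2.067 -3.522
endloop
endfacet
facet normal -0.613 0.552 0.565
outer loop
vertex 2.667 2.243 -3.268
vertex 2.274 2.067 -3.522
vertex 2.534 1.011 -2.209
endloop
endfacet
facet normal -0.615 0.551 0.565
outer loop
vertex 2.534 1.011 -2.209
vertex 2.274 2.067 -3.522
vertex 2.142 0.834 -2.463
endloop
endfacet
facet normal -0.080 -0.756 0.650
outer loop
vertex 2.534 1.011 -2.209
vertex 2.142 0.834 -2.463
vertex 2.604 0.684 -2.581
endloop
endfacet
facet normal 0.083 0.756 -0.649
outer loop
vertex 2.274 2.067 -3.522
vertex 2.736 1.916 -3.639
vertex 2.344 1.74 -3.894
endloop
endfacet
facet normal -0.987 -0.031 -0.159
outer loop
vertex 2.274 2.067 -3.522
vertex 2.344 1.74 -3.894
vertex 2.142 0.834 -2.463
endloop
endfacet
facet normal -0.987 -0.029 -0.158
outer loop
vertex 2.142 0.834 -2.463
vertex 2.344 1.74 -3.894
vertex 2.211 0.507 -2.835
endloop
endfacet
facet normal -0.079 -0.756 0.650
outer loop
vertex 2.142 0.834 -2.463
vertex 2.211 0.507 -2.835
vertex 2.604 0.684 -2.581
endloop
endfacet
facet normal 0.083 0.756 -0.649
outer loop
vertex 2.344 1.74 -3.894
vertex 2.736 1.916 -3.639
vertex 2.806 1.589 -4.011
endloop
endfacet
facet normal -0.373 -0.581 -0.723
outer loop
vertex 2.344 1.74 -3.894
vertex 2.806 1.589 -4.011
vertex 2.211 0.507 -2.835
endloop
endfacet
facet normal -0.372 -0.582 -0.723
outer loop
vertex 2.211 0.507 -2.835
vertex 2.806 1.589 -4.011
vertex 2.673 0.357 -2.952
endloop
endfacet
facet normal -0.080 -0.755 0.651
outer loop
vertex 2.211 0.507 -2.835
vertex 2.673 0.357 -2.952
vertex 2.604 0.684 -2.581
endloop
endfacet
facet normal 0.080 0.756 -0.650
outer loop
vertex 2.806 1.589 -4.011
vertex 2.736 1.916 -3.639
vertex 3.198 1.766 -3.757
endloop
endfacet
facet normal 0.615 -0.551 -0.564
outer loop
vertex 2.806 1.589 -4.011
vertex 3.198 1.766 -3.757
vertex 2.673 0.357 -2.952
endloop
endfacet
facet normal 0.613 -0.552 -0.566
outer loop
vertex 2.673 0.357 -2.952
vertex 3.198 1.766 -3.757
vertex 3.066 0.533 -2.698
endloop
endfacet
facet normal -0.082 -0.755 0.650
outer loop
vertex 2.673 0.357 -2.952
vertex 3.066 0.533 -2.698
vertex 2.604 0.684 -2.581
endloop
endfacet
facet normal -0.952 0.299 0.069
outer loop
vertex -2.727 2.241 -4.069
vertex -2.783 1.881 -3.288
vertex -2.531 2.702 -3.367
endloop
endfacet
facet normal -0.572 0.750 -0.332
outer loop
vertex -2.727 2.241 -4.069
vertex -2.531 2.702 -3.367
vertex -2.041 2.763 -4.073
endloop
endfacet
facet normal -0.295 0.381 -0.876
outer loop
vertex -2.727 2.241 -4.069
vertex -2.041 2.763 -4.073
vertex -1.989 1.98 -4.431
endloop
endfacet
facet normal -0.503 -0.299 -0.811
outer loop
vertex -2.727 2.241 -4.069
vertex -1.989 1.98 -4.431
vertex -2.448 1.435 -3.945
endloop
endfacet
facet normal -0.909 -0.350 -0.226
outer loop
vertex -2.727 2.241 -4.069
vertex -2.448 1.435 -3.945
vertex -2.783 1.881 -3.288
endloop
endfacet
facet normal -0.032 0.997 0.064
outer loop
vertex -2.041 2.763 -4.073
vertex -2.531 2.702 -3.367
vertex -1.672 2.725 -3.295
endloop
endfacet
facet normal -0.647 0.267 0.714
outer loop
vertex -2.531 2.702 -3.367
vertex -2.783 1.881 -3.288
vertex -2.131 2.18 -2.809
endloop
endfacet
facet normal -0.578 -0.781 0.236
outer loop
vertex -2.783 1.881 -3.288
vertex -2.448 1.435 -3.945
vertex -2.079 1.397 -3.167
endloop
endfacet
facet normal 0.078 -0.699 -0.710
outer loop
vertex -2.448 1.435 -3.945
vertex -1.989 1.98 -4.431
vertex -1.589 1.458 -3.873
endloop
endfacet
facet normal 0.416 0.401 -0.816
outer loop
vertex -1.989 1.98 -4.431
vertex -2.041 2.763 -4.073
vertex -1.337 2.279 -3.952
endloop
endfacet
facet normal 0.503 0.299 0.811
outer loop
vertex -1.393 1.919 -3.171
vertex -1.672 2.725 -3.295
vertex -2.131 2.18 -2.809
endloop
endfacet
facet normal 0.295 -0.381 0.876
outer loop
vertex -1.393 1.919 -3.171
vertex -2.131 2.18 -2.809
vertex -2.079 1.397 -3.167
endloop
endfacet
facet normal 0.572 -0.750 0.332
outer loop
vertex -1.393 1.919 -3.171
vertex -2.079 1.397 -3.167
vertex -1.589 1.458 -3.873
endloop
endfacet
facet normal 0.952 -0.299 -0.069
outer loop
vertex -1.393 1.919 -3.171
vertex -1.589 1.458 -3.873
vertex -1.337 2.279 -3.952
endloop
endfacet
facet normal 0.909 0.350 0.226
outer loop
vertex -1.393 1.919 -3.171
vertex -1.337 2.279 -3.952
vertex -1.672 2.725 -3.295
endloop
endfacet
facet normal -0.078 0.699 0.710
outer loop
vertex -2.131 2.18 -2.809
vertex -1.672 2.725 -3.295
vertex -2.531 2.702 -3.367
endloop
endfacet
facet normal -0.416 -0.401 0.816
outer loop
vertex -2.079 1.397 -3.167
vertex -2.131 2.18 -2.809
vertex -2.783 1.881 -3.288
endloop
endfacet
facet normal 0.032 -0.997 -0.064
outer loop
vertex -1.589 1.458 -3.873
vertex -2.079 1.397 -3.167
vertex -2.448 1.435 -3.945
endloop
endfacet
facet normal 0.647 -0.267 -0.714
outer loop
vertex -1.337 2.279 -3.952
vertex -1.589 1.458 -3.873
vertex -1.989 1.98 -4.431
endloop
endfacet
facet normal 0.578 0.781 -0.236
outer loop
vertex -1.672 2.725 -3.295
vertex -1.337 2.279 -3.952
vertex -2.041 2.763 -4.073
endloop
endfacet

endsolid


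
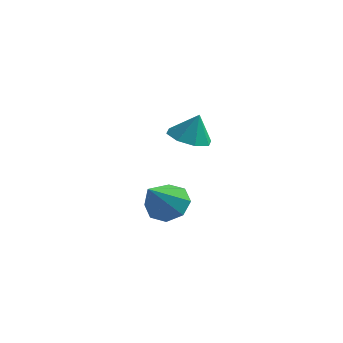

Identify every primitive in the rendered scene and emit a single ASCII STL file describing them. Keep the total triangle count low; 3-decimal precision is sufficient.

solid 
facet normal -0.279 -0.174 -0.944
outer loop
vertex 3.557 -3.831 2.639
vertex 3.035 -3.123 2.663
vertex 3.874 -3.27 2.442
endloop
endfacet
facet normal 0.848 -0.334 0.412
outer loop
vertex 3.557 -3.831 2.639
vertex 3.874 -3.27 2.442
vertex 3.365 -2.917 3.777
endloop
endfacet
facet normal -0.279 -0.175 -0.944
outer loop
vertex 3.874 -3.27 2.442
vertex 3.035 -3.123 2.663
vertex 3.699 -2.623 2.374
endloop
endfacet
facet normal 0.920 0.278 0.277
outer loop
vertex 3.874 -3.27 2.442
vertex 3.699 -2.623 2.374
vertex 3.365 -2.917 3.777
endloop
endfacet
facet normal -0.279 -0.175 -0.944
outer loop
vertex 3.699 -2.623 2.374
vertex 3.035 -3.123 2.663
vertex 3.135 -2.269 2.475
endloop
endfacet
facet normal 0.545 0.785 0.294
outer loop
vertex 3.699 -2.623 2.374
vertex 3.135 -2.269 2.475
vertex 3.365 -2.917 3.777
endloop
endfacet
facet normal -0.281 -0.175 -0.944
outer loop
vertex 3.135 -2.269 2.475
vertex 3.035 -3.123 2.663
vertex 2.513 -2.415 2.687
endloop
endfacet
facet normal -0.055 0.890 0.453
outer loop
vertex 3.135 -2.269 2.475
vertex 2.513 -2.415 2.687
vertex 3.365 -2.917 3.777
endloop
endfacet
facet normal -0.279 -0.174 -0.944
outer loop
vertex 2.513 -2.415 2.687
vertex 3.035 -3.123 2.663
vertex 2.196 -2.976 2.884
endloop
endfacet
facet normal -0.531 0.532 0.660
outer loop
vertex 2.513 -2.415 2.687
vertex 2.196 -2.976 2.884
vertex 3.365 -2.917 3.777
endloop
endfacet
facet normal -0.279 -0.175 -0.944
outer loop
vertex 2.196 -2.976 2.884
vertex 3.035 -3.123 2.663
vertex 2.371 -3.623 2.952
endloop
endfacet
facet normal -0.603 -0.080 0.794
outer loop
vertex 2.196 -2.976 2.884
vertex 2.371 -3.623 2.952
vertex 3.365 -2.917 3.777
endloop
endfacet
facet normal -0.279 -0.175 -0.944
outer loop
vertex 2.371 -3.623 2.952
vertex 3.035 -3.123 2.663
vertex 2.935 -3.977 2.851
endloop
endfacet
facet normal -0.229 -0.586 0.777
outer loop
vertex 2.371 -3.623 2.952
vertex 2.935 -3.977 2.851
vertex 3.365 -2.917 3.777
endloop
endfacet
facet normal -0.281 -0.175 -0.944
outer loop
vertex 2.935 -3.977 2.851
vertex 3.035 -3.123 2.663
vertex 3.557 -3.831 2.639
endloop
endfacet
facet normal 0.373 -0.692 0.618
outer loop
vertex 2.935 -3.977 2.851
vertex 3.557 -3.831 2.639
vertex 3.365 -2.917 3.777
endloop
endfacet
facet normal 0.113 0.695 -0.710
outer loop
vertex 2.493 -1.593 -1.546
vertex 1.579 -1.689 -1.785
vertex 2.059 -1.143 -1.174
endloop
endfacet
facet normal 0.677 0.045 0.735
outer loop
vertex 2.493 -1.593 -1.546
vertex 2.059 -1.143 -1.174
vertex 1.361 -3.031 -0.415
endloop
endfacet
facet normal 0.113 0.695 -0.710
outer loop
vertex 2.059 -1.143 -1.174
vertex 1.579 -1.689 -1.785
vertex 1.344 -1.013 -1.161
endloop
endfacet
facet normal 0.080 0.346 0.935
outer loop
vertex 2.059 -1.143 -1.174
vertex 1.344 -1.013 -1.161
vertex 1.361 -3.031 -0.415
endloop
endfacet
facet normal 0.113 0.695 -0.710
outer loop
vertex 1.344 -1.013 -1.161
vertex 1.579 -1.689 -1.785
vertex 0.766 -1.279 -1.513
endloop
endfacet
facet normal -0.589 0.276 0.759
outer loop
vertex 1.344 -1.013 -1.161
vertex 0.766 -1.279 -1.513
vertex 1.361 -3.031 -0.415
endloop
endfacet
facet normal 0.113 0.695 -0.710
outer loop
vertex 0.766 -1.279 -1.513
vertex 1.579 -1.689 -1.785
vertex 0.665 -1.786 -2.025
endloop
endfacet
facet normal -0.942 -0.126 0.310
outer loop
vertex 0.766 -1.279 -1.513
vertex 0.665 -1.786 -2.025
vertex 1.361 -3.031 -0.415
endloop
endfacet
facet normal 0.113 0.695 -0.710
outer loop
vertex 0.665 -1.786 -2.025
vertex 1.579 -1.689 -1.785
vertex 1.099 -2.235 -2.396
endloop
endfacet
facet normal -0.769 -0.621 -0.148
outer loop
vertex 0.665 -1.786 -2.025
vertex 1.099 -2.235 -2.396
vertex 1.361 -3.031 -0.415
endloop
endfacet
facet normal 0.113 0.695 -0.710
outer loop
vertex 1.099 -2.235 -2.396
vertex 1.579 -1.689 -1.785
vertex 1.814 -2.365 -2.41
endloop
endfacet
facet normal -0.174 -0.921 -0.347
outer loop
vertex 1.099 -2.235 -2.396
vertex 1.814 -2.365 -2.41
vertex 1.361 -3.031 -0.415
endloop
endfacet
facet normal 0.113 0.695 -0.710
outer loop
vertex 1.814 -2.365 -2.41
vertex 1.579 -1.689 -1.785
vertex 2.392 -2.099 -2.057
endloop
endfacet
facet normal 0.496 -0.851 -0.171
outer loop
vertex 1.814 -2.365 -2.41
vertex 2.392 -2.099 -2.057
vertex 1.361 -3.031 -0.415
endloop
endfacet
facet normal 0.113 0.695 -0.710
outer loop
vertex 2.392 -2.099 -2.057
vertex 1.579 -1.689 -1.785
vertex 2.493 -1.593 -1.546
endloop
endfacet
facet normal 0.849 -0.450 0.278
outer loop
vertex 2.392 -2.099 -2.057
vertex 2.493 -1.593 -1.546
vertex 1.361 -3.031 -0.415
endloop
endfacet

endsolid


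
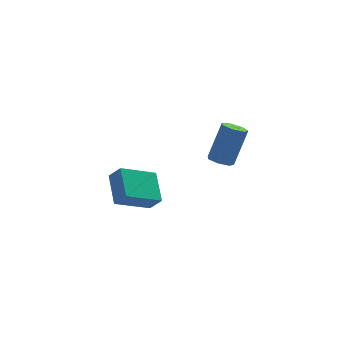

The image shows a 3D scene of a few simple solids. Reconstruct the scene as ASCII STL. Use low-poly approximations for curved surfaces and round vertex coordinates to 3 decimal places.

solid 
facet normal -0.437 -0.231 -0.870
outer loop
vertex 1.284 -2.322 0.604
vertex 0.752 -2.046 0.798
vertex 1.236 -1.79 0.487
endloop
endfacet
facet normal 0.895 -0.017 -0.445
outer loop
vertex 1.284 -2.322 0.604
vertex 1.236 -1.79 0.487
vertex 2.14 -1.87 2.308
endloop
endfacet
facet normal 0.895 -0.019 -0.445
outer loop
vertex 2.14 -1.87 2.308
vertex 1.236 -1.79 0.487
vertex 2.093 -1.338 2.191
endloop
endfacet
facet normal 0.436 0.230 0.870
outer loop
vertex 2.14 -1.87 2.308
vertex 2.093 -1.338 2.191
vertex 1.608 -1.594 2.502
endloop
endfacet
facet normal -0.437 -0.231 -0.870
outer loop
vertex 1.236 -1.79 0.487
vertex 0.752 -2.046 0.798
vertex 0.824 -1.451 0.604
endloop
endfacet
facet normal 0.490 0.749 -0.445
outer loop
vertex 1.236 -1.79 0.487
vertex 0.824 -1.451 0.604
vertex 2.093 -1.338 2.191
endloop
endfacet
facet normal 0.490 0.750 -0.445
outer loop
vertex 2.093 -1.338 2.191
vertex 0.824 -1.451 0.604
vertex 1.68 -0.999 2.308
endloop
endfacet
facet normal 0.436 0.231 0.870
outer loop
vertex 2.093 -1.338 2.191
vertex 1.68 -0.999 2.308
vertex 1.608 -1.594 2.502
endloop
endfacet
facet normal -0.436 -0.231 -0.870
outer loop
vertex 0.824 -1.451 0.604
vertex 0.752 -2.046 0.798
vertex 0.357 -1.56 0.867
endloop
endfacet
facet normal -0.284 0.952 -0.110
outer loop
vertex 0.824 -1.451 0.604
vertex 0.357 -1.56 0.867
vertex 1.68 -0.999 2.308
endloop
endfacet
facet normal -0.285 0.952 -0.110
outer loop
vertex 1.68 -0.999 2.308
vertex 0.357 -1.56 0.867
vertex 1.214 -1.108 2.571
endloop
endfacet
facet normal 0.437 0.231 0.869
outer loop
vertex 1.68 -0.999 2.308
vertex 1.214 -1.108 2.571
vertex 1.608 -1.594 2.502
endloop
endfacet
facet normal -0.437 -0.231 -0.869
outer loop
vertex 0.357 -1.56 0.867
vertex 0.752 -2.046 0.798
vertex 0.188 -2.034 1.078
endloop
endfacet
facet normal -0.844 0.438 0.308
outer loop
vertex 0.357 -1.56 0.867
vertex 0.188 -2.034 1.078
vertex 1.214 -1.108 2.571
endloop
endfacet
facet normal -0.844 0.439 0.308
outer loop
vertex 1.214 -1.108 2.571
vertex 0.188 -2.034 1.078
vertex 1.044 -1.583 2.782
endloop
endfacet
facet normal 0.436 0.230 0.870
outer loop
vertex 1.214 -1.108 2.571
vertex 1.044 -1.583 2.782
vertex 1.608 -1.594 2.502
endloop
endfacet
facet normal -0.437 -0.230 -0.870
outer loop
vertex 0.188 -2.034 1.078
vertex 0.752 -2.046 0.798
vertex 0.443 -2.518 1.078
endloop
endfacet
facet normal -0.769 -0.405 0.494
outer loop
vertex 0.188 -2.034 1.078
vertex 0.443 -2.518 1.078
vertex 1.044 -1.583 2.782
endloop
endfacet
facet normal -0.769 -0.406 0.494
outer loop
vertex 1.044 -1.583 2.782
vertex 0.443 -2.518 1.078
vertex 1.299 -2.066 2.782
endloop
endfacet
facet normal 0.436 0.230 0.870
outer loop
vertex 1.044 -1.583 2.782
vertex 1.299 -2.066 2.782
vertex 1.608 -1.594 2.502
endloop
endfacet
facet normal -0.436 -0.230 -0.870
outer loop
vertex 0.443 -2.518 1.078
vertex 0.752 -2.046 0.798
vertex 0.931 -2.646 0.867
endloop
endfacet
facet normal -0.115 -0.944 0.308
outer loop
vertex 0.443 -2.518 1.078
vertex 0.931 -2.646 0.867
vertex 1.299 -2.066 2.782
endloop
endfacet
facet normal -0.115 -0.944 0.308
outer loop
vertex 1.299 -2.066 2.782
vertex 0.931 -2.646 0.867
vertex 1.787 -2.194 2.571
endloop
endfacet
facet normal 0.436 0.230 0.870
outer loop
vertex 1.299 -2.066 2.782
vertex 1.787 -2.194 2.571
vertex 1.608 -1.594 2.502
endloop
endfacet
facet normal -0.437 -0.230 -0.870
outer loop
vertex 0.931 -2.646 0.867
vertex 0.752 -2.046 0.798
vertex 1.284 -2.322 0.604
endloop
endfacet
facet normal 0.626 -0.772 -0.110
outer loop
vertex 0.931 -2.646 0.867
vertex 1.284 -2.322 0.604
vertex 1.787 -2.194 2.571
endloop
endfacet
facet normal 0.626 -0.772 -0.110
outer loop
vertex 1.787 -2.194 2.571
vertex 1.284 -2.322 0.604
vertex 2.14 -1.87 2.308
endloop
endfacet
facet normal 0.437 0.230 0.870
outer loop
vertex 1.787 -2.194 2.571
vertex 2.14 -1.87 2.308
vertex 1.608 -1.594 2.502
endloop
endfacet
facet normal -0.433 0.462 -0.774
outer loop
vertex -2.935 1.605 -3.844
vertex -2.617 3.155 -3.097
vertex -1.143 1.694 -4.794
endloop
endfacet
facet normal -0.183 -0.885 -0.427
outer loop
vertex -0.723 1.245 -4.043
vertex -2.935 1.605 -3.844
vertex -1.143 1.694 -4.794
endloop
endfacet
facet normal -0.433 0.462 -0.774
outer loop
vertex -1.143 1.694 -4.794
vertex -2.617 3.155 -3.097
vertex -0.825 3.244 -4.046
endloop
endfacet
facet normal 0.883 0.044 -0.467
outer loop
vertex -0.825 3.244 -4.046
vertex -0.723 1.245 -4.043
vertex -1.143 1.694 -4.794
endloop
endfacet
facet normal -0.883 -0.044 0.467
outer loop
vertex -2.935 1.605 -3.844
vertex -2.197 2.706 -2.346
vertex -2.617 3.155 -3.097
endloop
endfacet
facet normal -0.183 -0.885 -0.428
outer loop
vertex -2.515 1.156 -3.094
vertex -2.935 1.605 -3.844
vertex -0.723 1.245 -4.043
endloop
endfacet
facet normal -0.883 -0.045 0.468
outer loop
vertex -2.515 1.156 -3.094
vertex -2.197 2.706 -2.346
vertex -2.935 1.605 -3.844
endloop
endfacet
facet normal 0.182 0.885 0.427
outer loop
vertex -2.617 3.155 -3.097
vertex -2.197 2.706 -2.346
vertex -0.825 3.244 -4.046
endloop
endfacet
facet normal 0.883 0.044 -0.468
outer loop
vertex -0.405 2.795 -3.296
vertex -0.723 1.245 -4.043
vertex -0.825 3.244 -4.046
endloop
endfacet
facet normal 0.183 0.885 0.428
outer loop
vertex -0.825 3.244 -4.046
vertex -2.197 2.706 -2.346
vertex -0.405 2.795 -3.296
endloop
endfacet
facet normal 0.433 -0.462 0.774
outer loop
vertex -0.405 2.795 -3.296
vertex -2.515 1.156 -3.094
vertex -0.723 1.245 -4.043
endloop
endfacet
facet normal 0.433 -0.462 0.774
outer loop
vertex -2.197 2.706 -2.346
vertex -2.515 1.156 -3.094
vertex -0.405 2.795 -3.296
endloop
endfacet

endsolid


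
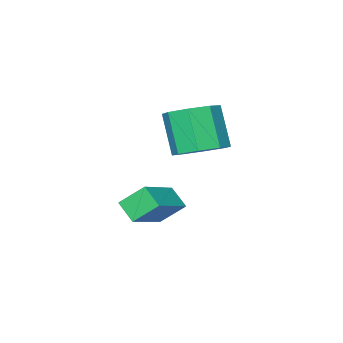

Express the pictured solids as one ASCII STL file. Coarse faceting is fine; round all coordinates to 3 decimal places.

solid 
facet normal 0.105 0.436 -0.894
outer loop
vertex -2.997 0.751 0.77
vertex -3.798 1.422 1.003
vertex -2.736 1.436 1.135
endloop
endfacet
facet normal 0.942 -0.332 -0.050
outer loop
vertex -2.997 0.751 0.77
vertex -2.736 1.436 1.135
vertex -3.202 -0.094 2.505
endloop
endfacet
facet normal 0.942 -0.332 -0.050
outer loop
vertex -3.202 -0.094 2.505
vertex -2.736 1.436 1.135
vertex -2.941 0.592 2.869
endloop
endfacet
facet normal -0.106 -0.434 0.894
outer loop
vertex -3.202 -0.094 2.505
vertex -2.941 0.592 2.869
vertex -4.002 0.578 2.737
endloop
endfacet
facet normal 0.105 0.435 -0.894
outer loop
vertex -2.736 1.436 1.135
vertex -3.798 1.422 1.003
vertex -3.096 2.113 1.422
endloop
endfacet
facet normal 0.892 0.356 0.279
outer loop
vertex -2.736 1.436 1.135
vertex -3.096 2.113 1.422
vertex -2.941 0.592 2.869
endloop
endfacet
facet normal 0.892 0.356 0.279
outer loop
vertex -2.941 0.592 2.869
vertex -3.096 2.113 1.422
vertex -3.301 1.269 3.156
endloop
endfacet
facet normal -0.106 -0.435 0.894
outer loop
vertex -2.941 0.592 2.869
vertex -3.301 1.269 3.156
vertex -4.002 0.578 2.737
endloop
endfacet
facet normal 0.105 0.436 -0.894
outer loop
vertex -3.096 2.113 1.422
vertex -3.798 1.422 1.003
vertex -3.868 2.385 1.464
endloop
endfacet
facet normal 0.319 0.837 0.445
outer loop
vertex -3.096 2.113 1.422
vertex -3.868 2.385 1.464
vertex -3.301 1.269 3.156
endloop
endfacet
facet normal 0.319 0.837 0.445
outer loop
vertex -3.301 1.269 3.156
vertex -3.868 2.385 1.464
vertex -4.072 1.541 3.198
endloop
endfacet
facet normal -0.105 -0.436 0.894
outer loop
vertex -3.301 1.269 3.156
vertex -4.072 1.541 3.198
vertex -4.002 0.578 2.737
endloop
endfacet
facet normal 0.107 0.436 -0.894
outer loop
vertex -3.868 2.385 1.464
vertex -3.798 1.422 1.003
vertex -4.598 2.094 1.235
endloop
endfacet
facet normal -0.440 0.827 0.351
outer loop
vertex -3.868 2.385 1.464
vertex -4.598 2.094 1.235
vertex -4.072 1.541 3.198
endloop
endfacet
facet normal -0.440 0.827 0.351
outer loop
vertex -4.072 1.541 3.198
vertex -4.598 2.094 1.235
vertex -4.803 1.249 2.97
endloop
endfacet
facet normal -0.105 -0.436 0.894
outer loop
vertex -4.072 1.541 3.198
vertex -4.803 1.249 2.97
vertex -4.002 0.578 2.737
endloop
endfacet
facet normal 0.106 0.434 -0.894
outer loop
vertex -4.598 2.094 1.235
vertex -3.798 1.422 1.003
vertex -4.859 1.408 0.871
endloop
endfacet
facet normal -0.942 0.332 0.050
outer loop
vertex -4.598 2.094 1.235
vertex -4.859 1.408 0.871
vertex -4.803 1.249 2.97
endloop
endfacet
facet normal -0.942 0.332 0.050
outer loop
vertex -4.803 1.249 2.97
vertex -4.859 1.408 0.871
vertex -5.064 0.564 2.605
endloop
endfacet
facet normal -0.105 -0.436 0.894
outer loop
vertex -4.803 1.249 2.97
vertex -5.064 0.564 2.605
vertex -4.002 0.578 2.737
endloop
endfacet
facet normal 0.106 0.435 -0.894
outer loop
vertex -4.859 1.408 0.871
vertex -3.798 1.422 1.003
vertex -4.499 0.731 0.584
endloop
endfacet
facet normal -0.892 -0.356 -0.279
outer loop
vertex -4.859 1.408 0.871
vertex -4.499 0.731 0.584
vertex -5.064 0.564 2.605
endloop
endfacet
facet normal -0.892 -0.356 -0.279
outer loop
vertex -5.064 0.564 2.605
vertex -4.499 0.731 0.584
vertex -4.704 -0.113 2.318
endloop
endfacet
facet normal -0.105 -0.435 0.894
outer loop
vertex -5.064 0.564 2.605
vertex -4.704 -0.113 2.318
vertex -4.002 0.578 2.737
endloop
endfacet
facet normal 0.105 0.436 -0.894
outer loop
vertex -4.499 0.731 0.584
vertex -3.798 1.422 1.003
vertex -3.728 0.459 0.542
endloop
endfacet
facet normal -0.319 -0.837 -0.445
outer loop
vertex -4.499 0.731 0.584
vertex -3.728 0.459 0.542
vertex -4.704 -0.113 2.318
endloop
endfacet
facet normal -0.319 -0.837 -0.445
outer loop
vertex -4.704 -0.113 2.318
vertex -3.728 0.459 0.542
vertex -3.932 -0.385 2.276
endloop
endfacet
facet normal -0.105 -0.436 0.894
outer loop
vertex -4.704 -0.113 2.318
vertex -3.932 -0.385 2.276
vertex -4.002 0.578 2.737
endloop
endfacet
facet normal 0.105 0.436 -0.894
outer loop
vertex -3.728 0.459 0.542
vertex -3.798 1.422 1.003
vertex -2.997 0.751 0.77
endloop
endfacet
facet normal 0.440 -0.827 -0.351
outer loop
vertex -3.728 0.459 0.542
vertex -2.997 0.751 0.77
vertex -3.932 -0.385 2.276
endloop
endfacet
facet normal 0.440 -0.827 -0.351
outer loop
vertex -3.932 -0.385 2.276
vertex -2.997 0.751 0.77
vertex -3.202 -0.094 2.505
endloop
endfacet
facet normal -0.107 -0.436 0.894
outer loop
vertex -3.932 -0.385 2.276
vertex -3.202 -0.094 2.505
vertex -4.002 0.578 2.737
endloop
endfacet
facet normal -0.517 0.534 0.669
outer loop
vertex -1.783 0.737 -0.472
vertex -1.808 1.54 -1.132
vertex -3.554 0.023 -1.272
endloop
endfacet
facet normal 0.024 -0.772 0.635
outer loop
vertex -2.892 -0.66 -2.128
vertex -1.783 0.737 -0.472
vertex -3.554 0.023 -1.272
endloop
endfacet
facet normal -0.517 0.534 0.669
outer loop
vertex -3.554 0.023 -1.272
vertex -1.808 1.54 -1.132
vertex -3.579 0.826 -1.932
endloop
endfacet
facet normal -0.855 -0.344 -0.387
outer loop
vertex -3.579 0.826 -1.932
vertex -2.892 -0.66 -2.128
vertex -3.554 0.023 -1.272
endloop
endfacet
facet normal 0.855 0.344 0.387
outer loop
vertex -1.783 0.737 -0.472
vertex -1.146 0.857 -1.988
vertex -1.808 1.54 -1.132
endloop
endfacet
facet normal 0.024 -0.772 0.635
outer loop
vertex -1.121 0.054 -1.328
vertex -1.783 0.737 -0.472
vertex -2.892 -0.66 -2.128
endloop
endfacet
facet normal 0.855 0.344 0.387
outer loop
vertex -1.121 0.054 -1.328
vertex -1.146 0.857 -1.988
vertex -1.783 0.737 -0.472
endloop
endfacet
facet normal -0.024 0.772 -0.635
outer loop
vertex -1.808 1.54 -1.132
vertex -1.146 0.857 -1.988
vertex -3.579 0.826 -1.932
endloop
endfacet
facet normal -0.855 -0.344 -0.387
outer loop
vertex -2.917 0.143 -2.788
vertex -2.892 -0.66 -2.128
vertex -3.579 0.826 -1.932
endloop
endfacet
facet normal -0.024 0.772 -0.635
outer loop
vertex -3.579 0.826 -1.932
vertex -1.146 0.857 -1.988
vertex -2.917 0.143 -2.788
endloop
endfacet
facet normal 0.517 -0.534 -0.669
outer loop
vertex -2.917 0.143 -2.788
vertex -1.121 0.054 -1.328
vertex -2.892 -0.66 -2.128
endloop
endfacet
facet normal 0.517 -0.534 -0.669
outer loop
vertex -1.146 0.857 -1.988
vertex -1.121 0.054 -1.328
vertex -2.917 0.143 -2.788
endloop
endfacet

endsolid
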